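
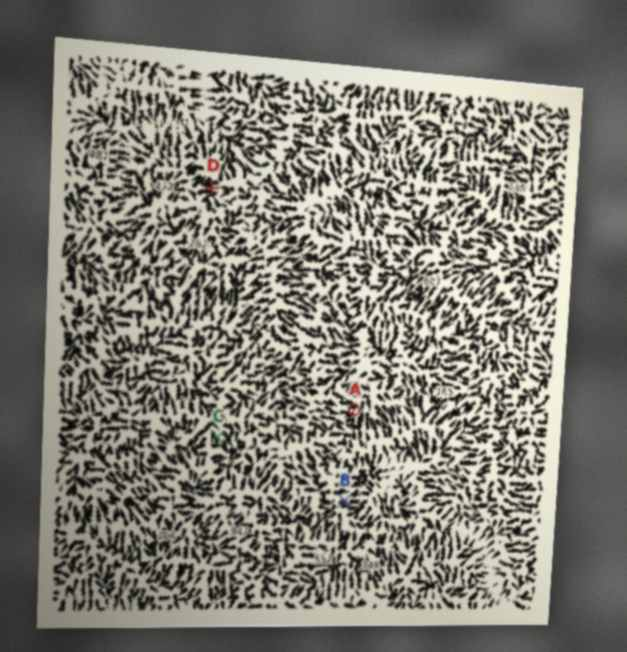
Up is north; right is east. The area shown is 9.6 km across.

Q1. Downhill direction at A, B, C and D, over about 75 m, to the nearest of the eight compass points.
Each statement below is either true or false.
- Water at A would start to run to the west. true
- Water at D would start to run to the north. false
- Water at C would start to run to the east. false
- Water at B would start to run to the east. true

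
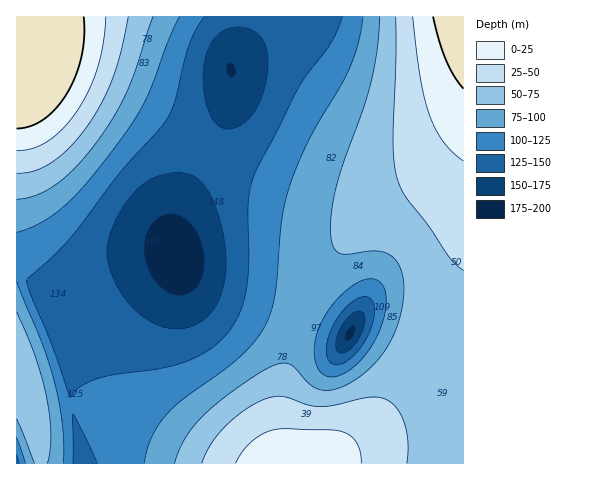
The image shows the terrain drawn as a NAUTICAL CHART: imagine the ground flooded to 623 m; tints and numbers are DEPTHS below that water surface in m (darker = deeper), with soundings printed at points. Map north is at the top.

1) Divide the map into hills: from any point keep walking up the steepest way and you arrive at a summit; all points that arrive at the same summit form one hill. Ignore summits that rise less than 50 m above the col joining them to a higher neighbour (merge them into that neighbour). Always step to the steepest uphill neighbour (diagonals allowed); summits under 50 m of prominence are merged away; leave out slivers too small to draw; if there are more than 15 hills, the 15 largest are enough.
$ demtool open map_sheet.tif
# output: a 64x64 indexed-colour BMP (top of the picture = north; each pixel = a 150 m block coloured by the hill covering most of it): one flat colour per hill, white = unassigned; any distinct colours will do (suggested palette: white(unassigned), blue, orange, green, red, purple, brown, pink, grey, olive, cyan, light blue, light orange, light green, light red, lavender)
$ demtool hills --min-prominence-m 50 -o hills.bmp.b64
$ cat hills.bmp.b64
<image width="64" height="64" href="data:image/bmp;base64,Qk12CAAAAAAAAHYAAAAoAAAAQAAAAEAAAAABAAQAAAAAAAAIAAATCwAAEwsAABAAAAAAAAAA////ALR3HwAOf/8ALKAsACgn1gC9Z5QAS1aMAMJ34wB/f38AIr28AM++FwDox64AeLv/AIrfmACWmP8A1bDFADMzMzMxERERERERERERERERERERERERERERERERERERMzMzMzEREREREREREREREREREREREREREREREREREREzMzMzMRERERERERERERERERERERERERERERERERERETMzMzMxERERERERERERERERERERERERERERERERERERMzMzMzEREREREREREREREREREREREREREREREREREREzMzMzERERERERERERERERERERERERERERERERERERETMzMzMRERERERERERERERERERERERERERERERERERERMzMzMxEREREREREREREREREREREREREREREREREREREzMzMzERERERERERERERERERERERERERERERERERERETMzMzMRERERERERERERERERERERERERERERERERERERMzMzMxEREREREREREREREREREREREREREREREREREREzMzMzERERERERERERERERERERERERERERERERERERETMzMzMRERERERERERERERERERERERERERERERERERERMzMzMxEREREREREREREREREREREREREREREREREREREzMzMzERERERERERERERERERERERERERERERERERERETMzMzMRERERERERERERERERERERERERERERERERERERMzMzMxEREREREREREREREREREREREREREREREREREREzMzMzMRERERERERERERERERERERERERERERERERERETMzMzMxERERERERERERERERERERERERERERERERERERMzMzMzMREREREREREREREREREREREREREREREREREREzMzMzMxERERERERERERERERERERERERERERERERERETMzMzMzMRERERERERERERERERERERERERERERERERERMzMzMzMzEREREREREREREREREREREREREREREREREREzMzMzMzMzERERERERERERERERERERERERERERERERETMzMzMzMzMxERERERERERERERERERERERERERERERERMzIiIiMzMzMxEREREREREREREREREREREREREREREREzIiIiIiMzMzMRERERERERERERERERERERERERERERETIiIiIiIiMzMzMRERERERERERERERERERERERERERERIiIiIiIiIiIjMzMREREREREREREREREREREREREREREiIiIiIiIiIiIiIzERERERERERERERERERERERERERESIiIiIiIiIiIiIiIRERERERERERERERERERERERERERIiIiIiIiIiIiIiIhEREREREREREREREREREREREREREiIiIiIiIiIiIiIiERERERERERERERERERERERERERESIiIiIiIiIiIiIiIRERERERERERERERERERERERERERIiIiIiIiIiIiIiIhEREREREREREREREREREREREREREiIiIiIiIiIiIiIiERERERERERERERERERERERERERESIiIiIiIiIiIiIiIRERERERERERERERERERERERERERIiIiIiIiIiIiIiIiEREREREREREREREREREREREREREiIiIiIiIiIiIiIiIRERERERERERERERERERERERERESIiIiIiIiIiIiIiIiERERERERERERERERERERERERERIiIiIiIiIiIiIiIiIREREREREREREREREREREREREREiIiIiIiIiIiIiIiIiERERERERERERERERERERERERESIiIiIiIiIiIiIiIiIRERERERERERERERERERERERERIiIiIiIiIiIiIiIiIiEREREREREREREREREREREREREiIiIiIiIiIiIiIiIiIRERERERERERERERERERERERESIiIiIiIiIiIiIiIiIiERERERERERERERERERERERERIiIiIiIiIiIiIiIiIiIhEREREREREREREREREREREREiIiIiIiIiIiIiIiIiIiERERERERERERERERERERERESIiIiIiIiIiIiIiIiIiIhERERERERERERERERERERERIiIiIiIiIiIiIiIiIiIiEREREREREREREREREREREREiIiIiIiIiIiIiIiIiIiIRERERERERERERERERERERESIiIiIiIiIiIiIiIiIiIiERERERERERERERERERERERIiIiIiIiIiIiIiIiIiIiIREREREREREREREREREREREiIiIiIiIiIiIiIiIiIiIhERERERERERERERERERERESIiIiIiIiIiIiIiIiIiIiERERERERERERERERERERERIiIiIiIiIiIiIiIiIiIiIREREREREREREREREREREREiIiIiIiIiIiIiIiIiIiIhERERERERERERERERERERESIiIiIiIiIiIiIiIiIiIiERERERERERERERERERERERIiIiIiIiIiIiIiIiIiIiIhEREREREREREREREREREREiIiIiIiIiIiIiIiIiIiIiIRERERERERERERERERERESIiIiIiIiIiIiIiIiIiIiIiIRERERERERERERERERERIiIiIiIiIiIiIiIiIiIiIiIiEREREREREREREREREREiIiIiIiIiIiIiIiIiIiIiIiIhERERERERERERERERESIiIiIiIiIiIiIiIiIiIiIiIiIRERERERERERERERER"/>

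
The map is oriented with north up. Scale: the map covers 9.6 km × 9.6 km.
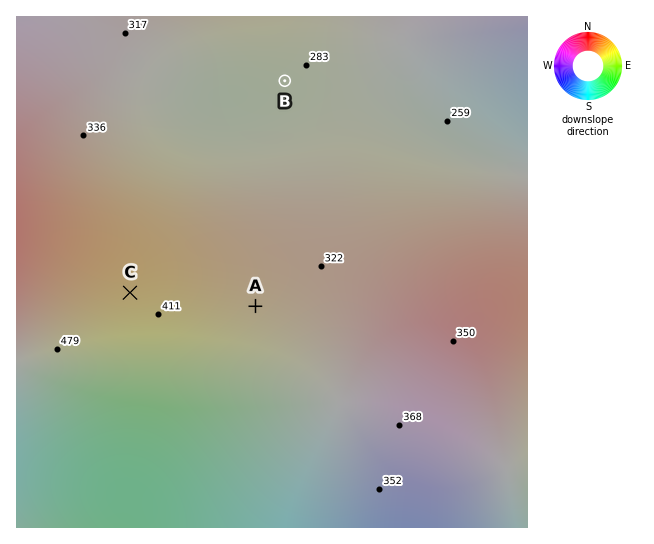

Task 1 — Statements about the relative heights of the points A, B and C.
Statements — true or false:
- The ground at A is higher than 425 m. false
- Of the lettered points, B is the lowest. true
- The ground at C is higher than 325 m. true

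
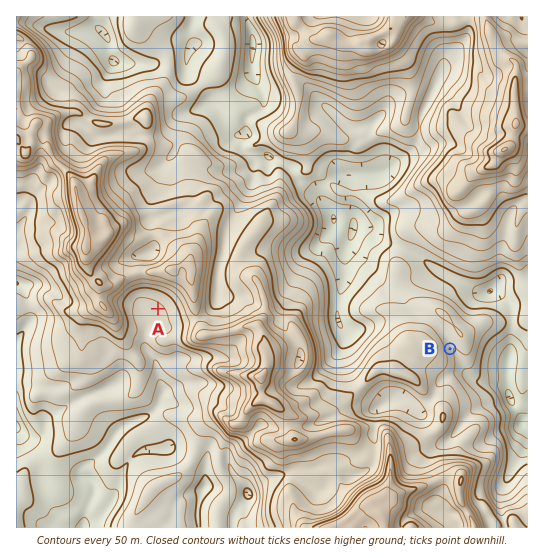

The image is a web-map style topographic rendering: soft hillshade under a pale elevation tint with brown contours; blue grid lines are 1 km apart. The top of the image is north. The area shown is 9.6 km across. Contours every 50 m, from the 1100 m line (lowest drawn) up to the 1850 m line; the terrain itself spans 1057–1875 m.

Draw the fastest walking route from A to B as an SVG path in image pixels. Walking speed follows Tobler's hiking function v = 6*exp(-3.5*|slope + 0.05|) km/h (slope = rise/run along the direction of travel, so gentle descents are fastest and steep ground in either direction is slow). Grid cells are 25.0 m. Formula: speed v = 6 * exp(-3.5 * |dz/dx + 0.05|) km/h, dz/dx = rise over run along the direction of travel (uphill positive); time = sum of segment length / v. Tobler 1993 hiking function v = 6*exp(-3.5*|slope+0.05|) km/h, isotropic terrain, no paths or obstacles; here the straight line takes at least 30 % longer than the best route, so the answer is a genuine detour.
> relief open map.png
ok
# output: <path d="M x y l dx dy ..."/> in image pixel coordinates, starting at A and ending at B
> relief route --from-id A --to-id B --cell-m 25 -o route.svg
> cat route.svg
<path d="M158 309l16 0 8 4 3 2 10 6 7 0 11 5 18 0 30-15 4 0 4 3 1 3 0 5 1 3 4 4 8 4 23 22 3 2 1 2 0 18 1 2 3 2 9 0 8 4 19 0 5-3 6-5 8-16 30-31 8-4 19 0 8 4 13 13 3 6"/>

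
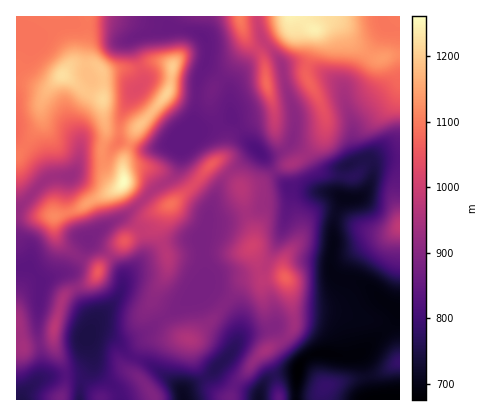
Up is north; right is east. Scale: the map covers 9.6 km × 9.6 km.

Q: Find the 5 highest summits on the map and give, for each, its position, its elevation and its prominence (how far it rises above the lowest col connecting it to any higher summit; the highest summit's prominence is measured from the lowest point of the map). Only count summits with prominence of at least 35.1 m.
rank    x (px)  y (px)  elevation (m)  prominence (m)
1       124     182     1262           587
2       62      76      1225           100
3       166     94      1207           88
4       170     204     1089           125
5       266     84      1078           69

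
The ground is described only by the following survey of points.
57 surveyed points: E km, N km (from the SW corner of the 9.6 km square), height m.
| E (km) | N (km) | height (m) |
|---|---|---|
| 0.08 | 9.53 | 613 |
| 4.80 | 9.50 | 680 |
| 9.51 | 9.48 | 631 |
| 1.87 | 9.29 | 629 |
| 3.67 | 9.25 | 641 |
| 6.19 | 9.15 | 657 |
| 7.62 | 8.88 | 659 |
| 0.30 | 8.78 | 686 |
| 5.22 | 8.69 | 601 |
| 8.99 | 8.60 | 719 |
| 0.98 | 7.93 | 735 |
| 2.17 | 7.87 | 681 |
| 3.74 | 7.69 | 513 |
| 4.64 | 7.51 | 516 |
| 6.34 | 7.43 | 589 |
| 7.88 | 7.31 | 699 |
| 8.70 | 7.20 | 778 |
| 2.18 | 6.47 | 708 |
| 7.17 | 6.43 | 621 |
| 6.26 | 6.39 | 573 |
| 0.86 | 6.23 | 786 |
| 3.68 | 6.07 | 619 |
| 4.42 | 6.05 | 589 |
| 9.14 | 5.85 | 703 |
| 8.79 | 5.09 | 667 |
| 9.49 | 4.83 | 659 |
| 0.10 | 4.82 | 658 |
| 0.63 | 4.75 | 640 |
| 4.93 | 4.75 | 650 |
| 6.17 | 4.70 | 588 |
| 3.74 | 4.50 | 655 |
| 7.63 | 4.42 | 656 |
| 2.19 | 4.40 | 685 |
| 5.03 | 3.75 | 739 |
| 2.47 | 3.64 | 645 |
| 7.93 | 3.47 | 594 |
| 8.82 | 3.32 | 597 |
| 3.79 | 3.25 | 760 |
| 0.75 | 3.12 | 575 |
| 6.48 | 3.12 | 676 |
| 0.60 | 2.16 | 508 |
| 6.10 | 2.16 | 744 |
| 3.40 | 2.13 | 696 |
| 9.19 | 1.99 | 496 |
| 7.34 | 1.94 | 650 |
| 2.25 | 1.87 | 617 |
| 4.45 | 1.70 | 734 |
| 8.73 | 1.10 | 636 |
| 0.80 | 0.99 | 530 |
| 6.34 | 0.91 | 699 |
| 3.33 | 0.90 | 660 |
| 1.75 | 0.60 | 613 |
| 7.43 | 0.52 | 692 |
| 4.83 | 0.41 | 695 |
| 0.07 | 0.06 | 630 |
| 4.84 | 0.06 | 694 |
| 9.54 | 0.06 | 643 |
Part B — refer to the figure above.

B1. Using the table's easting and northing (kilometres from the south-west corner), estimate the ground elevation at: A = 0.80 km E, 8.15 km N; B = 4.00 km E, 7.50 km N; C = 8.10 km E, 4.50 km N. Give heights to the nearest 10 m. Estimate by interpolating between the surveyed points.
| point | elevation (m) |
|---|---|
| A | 740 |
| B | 510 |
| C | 660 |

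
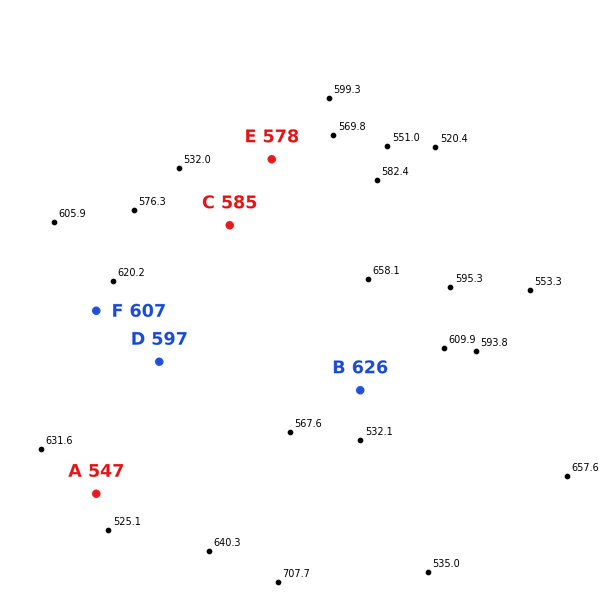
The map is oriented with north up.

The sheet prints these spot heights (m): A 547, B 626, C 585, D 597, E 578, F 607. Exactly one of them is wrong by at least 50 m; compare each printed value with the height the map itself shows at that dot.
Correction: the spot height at B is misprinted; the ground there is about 563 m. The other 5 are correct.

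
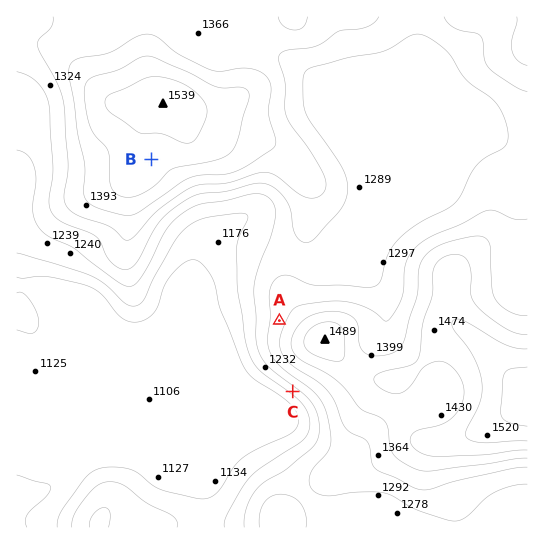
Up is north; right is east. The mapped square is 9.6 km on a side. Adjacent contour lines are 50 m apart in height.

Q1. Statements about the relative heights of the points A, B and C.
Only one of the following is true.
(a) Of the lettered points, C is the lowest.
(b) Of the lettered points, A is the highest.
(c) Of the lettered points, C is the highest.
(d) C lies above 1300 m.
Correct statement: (a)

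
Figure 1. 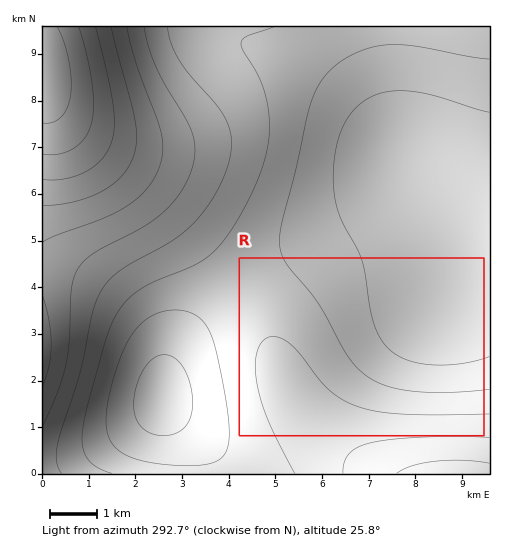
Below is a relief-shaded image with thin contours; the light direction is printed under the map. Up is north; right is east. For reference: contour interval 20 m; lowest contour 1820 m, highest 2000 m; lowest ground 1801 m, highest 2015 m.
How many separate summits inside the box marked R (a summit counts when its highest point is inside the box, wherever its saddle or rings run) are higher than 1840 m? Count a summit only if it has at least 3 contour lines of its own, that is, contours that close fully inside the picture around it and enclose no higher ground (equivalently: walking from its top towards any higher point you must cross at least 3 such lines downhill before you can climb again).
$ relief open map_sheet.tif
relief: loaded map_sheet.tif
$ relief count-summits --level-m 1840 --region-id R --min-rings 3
0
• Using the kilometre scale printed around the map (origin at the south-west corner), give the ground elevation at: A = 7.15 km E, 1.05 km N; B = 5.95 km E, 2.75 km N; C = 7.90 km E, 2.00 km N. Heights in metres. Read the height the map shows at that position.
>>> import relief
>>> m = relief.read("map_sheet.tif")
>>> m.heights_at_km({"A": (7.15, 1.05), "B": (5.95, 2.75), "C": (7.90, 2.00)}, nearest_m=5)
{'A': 1870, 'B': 1850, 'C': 1830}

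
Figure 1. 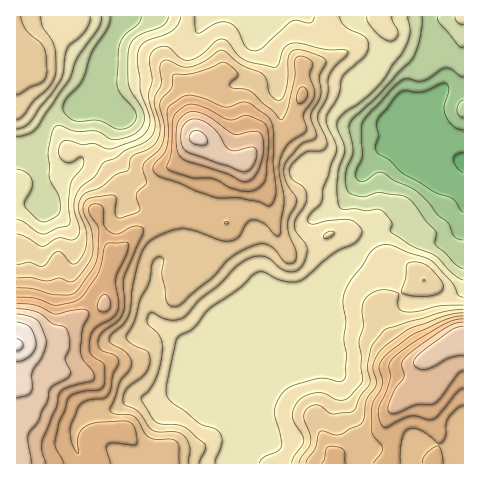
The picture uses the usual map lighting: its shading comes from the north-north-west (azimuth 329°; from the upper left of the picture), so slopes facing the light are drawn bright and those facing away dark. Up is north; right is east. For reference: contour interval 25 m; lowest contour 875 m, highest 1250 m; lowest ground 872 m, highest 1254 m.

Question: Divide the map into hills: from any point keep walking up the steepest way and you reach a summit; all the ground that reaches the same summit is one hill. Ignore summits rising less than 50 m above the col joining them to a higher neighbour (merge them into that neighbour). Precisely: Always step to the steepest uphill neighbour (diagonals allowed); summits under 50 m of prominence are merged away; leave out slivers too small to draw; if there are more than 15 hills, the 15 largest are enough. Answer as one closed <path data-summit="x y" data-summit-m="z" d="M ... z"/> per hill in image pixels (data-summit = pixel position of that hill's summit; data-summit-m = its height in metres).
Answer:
<path data-summit="17 346" data-summit-m="1254" d="M102 74l-6 13-14 18-26 9-8 9-5 11-7 6-11 4-9 1 0 318 208 1 7-16 3-17 12-26 1-6-2-3 0-10 14-32 71-73-30 11-15 0-27 11-5-2-22-25-21-16-10-5-29 1 6-8-6-27-7-5-26-6-10-6 2-28-14-18-4-13 7-25 0-8-10-7-4-7-4-10z"/><path data-summit="197 138" data-summit-m="1205" d="M286 16l-162 0-17 31-6 34 0 7 5 13 13 11 0 8-7 25 4 13 14 18-2 28 10 6 26 6 7 5 6 27-6 8 29-1 10 5 21 16 21 23 6 4 27-11 15 0 25-9 8-5 17-16-18 5-18-25-3-18 5-7 14-4 9-5 7-7 13-20-1-2-8 7-7 3-16 0-7-3-17-14 0-14-20-20-5-39 0-24-6-18-11-15z"/><path data-summit="461 336" data-summit-m="1194" d="M463 219l-8 17-15 6-23-1-19-10-12 0-8 3-119 120-14 32 0 10 2 4-13 31-9 33 239-1z"/><path data-summit="29 68" data-summit-m="1069" d="M123 16l-107 1 1 127 8 0 11-4 7-6 5-11 8-9 21-7 11-9 12-18 5-12 2-21 13-21z"/>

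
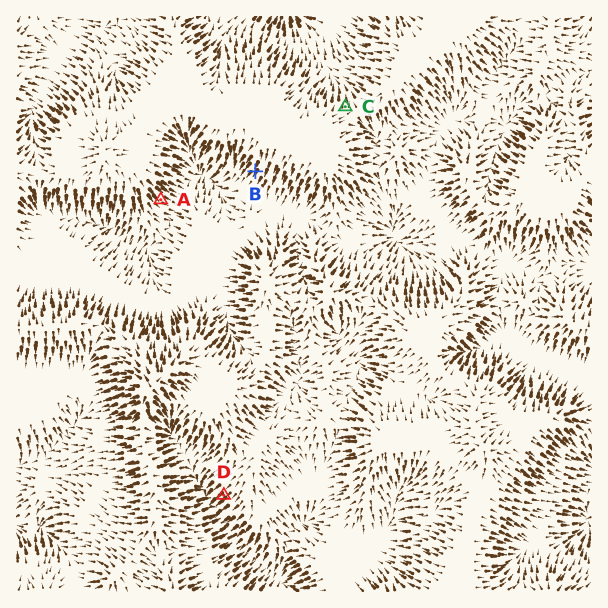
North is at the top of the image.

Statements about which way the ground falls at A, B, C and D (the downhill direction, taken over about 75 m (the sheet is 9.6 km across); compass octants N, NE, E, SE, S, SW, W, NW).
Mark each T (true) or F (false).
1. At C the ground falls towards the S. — F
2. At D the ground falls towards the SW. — T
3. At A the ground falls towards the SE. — T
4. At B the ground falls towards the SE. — F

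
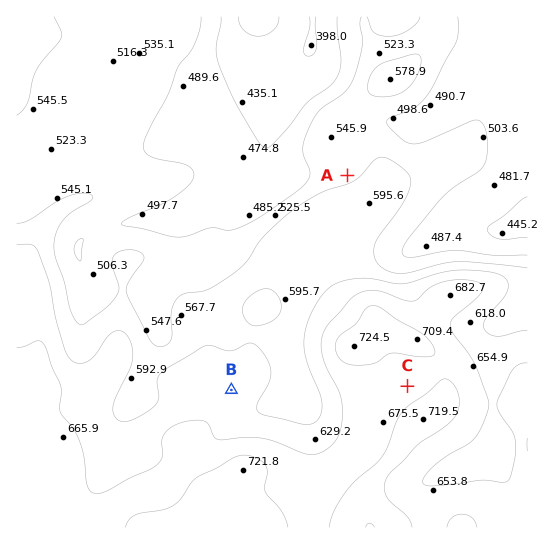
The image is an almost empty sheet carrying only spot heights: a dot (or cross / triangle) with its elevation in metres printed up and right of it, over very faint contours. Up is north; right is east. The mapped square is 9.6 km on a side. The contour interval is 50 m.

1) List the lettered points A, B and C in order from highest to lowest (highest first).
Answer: ["C", "B", "A"]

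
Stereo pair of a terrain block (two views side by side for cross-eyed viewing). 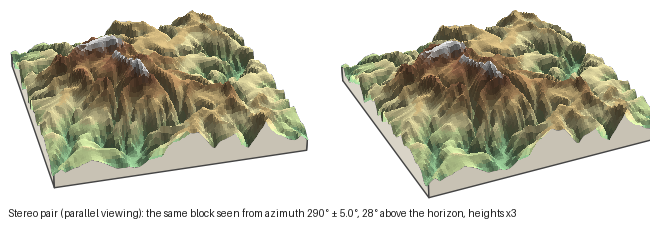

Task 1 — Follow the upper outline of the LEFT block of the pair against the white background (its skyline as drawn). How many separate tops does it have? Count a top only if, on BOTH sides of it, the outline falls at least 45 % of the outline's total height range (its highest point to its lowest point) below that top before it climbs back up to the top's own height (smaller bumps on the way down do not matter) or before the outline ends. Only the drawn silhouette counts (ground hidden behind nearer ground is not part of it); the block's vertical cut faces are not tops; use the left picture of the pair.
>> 0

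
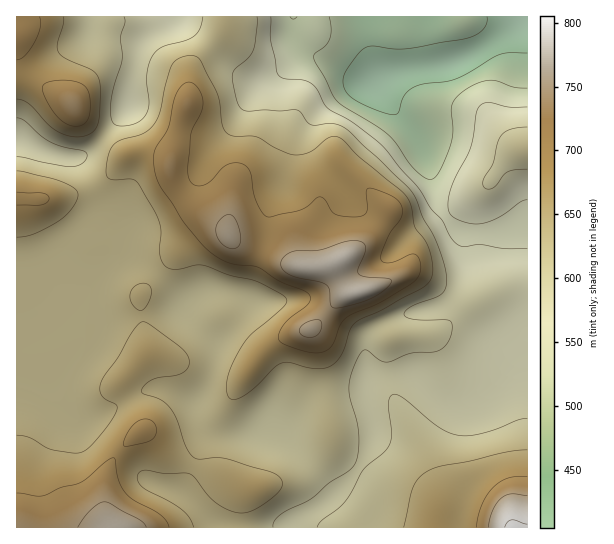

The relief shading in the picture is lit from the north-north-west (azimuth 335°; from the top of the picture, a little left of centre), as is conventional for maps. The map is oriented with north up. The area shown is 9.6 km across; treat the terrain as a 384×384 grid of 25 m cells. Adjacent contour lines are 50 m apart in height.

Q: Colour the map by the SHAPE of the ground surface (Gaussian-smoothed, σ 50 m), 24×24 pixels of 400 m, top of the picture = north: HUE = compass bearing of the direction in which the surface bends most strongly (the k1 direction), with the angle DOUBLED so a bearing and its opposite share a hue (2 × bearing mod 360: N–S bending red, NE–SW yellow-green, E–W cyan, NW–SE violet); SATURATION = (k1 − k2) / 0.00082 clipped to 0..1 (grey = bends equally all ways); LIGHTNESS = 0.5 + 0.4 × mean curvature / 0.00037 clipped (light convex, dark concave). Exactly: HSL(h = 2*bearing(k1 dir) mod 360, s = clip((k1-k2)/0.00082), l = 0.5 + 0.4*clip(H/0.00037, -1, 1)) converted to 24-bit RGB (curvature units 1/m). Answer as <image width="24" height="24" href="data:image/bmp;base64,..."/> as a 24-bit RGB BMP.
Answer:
<image width="24" height="24" href="data:image/bmp;base64,Qk32BgAAAAAAADYAAAAoAAAAGAAAABgAAAABABgAAAAAAMAGAAATCwAAEwsAAAAAAAAAAAAAiY6iZ16XenCemYmiksKnpMrdtaXcqkTNiDt/eVZIsJA4lIkpLEwqRYFQY5mUnH2Jgm2BWmR3kpR5sKd+UlKEFz2E3OHElqbHkm5qdmaAZY2OpnV2reB/Omo2YiYcayUphlhxgX6aoZK327TZanbDT62qP3dXWX9ekneGYGaEfJiApaWMh2uUH2l5edR+wIeUfYdpZ5CLZYqXlVqq8rZzMBcdcFA4WJxyaJWjhKWsgr7AmKLCtn3NrlC/pF54QIhnZ4uMbXOSf5iIk5aFj3qhV4CkN6dFoqBSjJKAY4JuaHNbQ2Ft74ORwj+lbLmNYLywWIiba6hveY5cc11IgFBHgUlzvpKIbK+VQneCdWh5hpdtdKiBaZahb3GihH+gk4l+kIZ0fGpqd3FoQmxfTZGZ6sThwdXaVXSjbE58oYlKZXJEc3NfeWtsYVx/ucKciq+LPTx1fGF2gLl6a5hpa2pVX29MbXlTmpVkhn5wgHN1gHN+gGFtL3szSMM0zJJ7k0J4WUt1v22Fr6FURXBeeW5tXYJ9qcOAm3hoWTx7dqaFhKt7fF1ieWtlcnxrY3xhfpFggX96f3x8cnWCbGCgwo+mXpo9dG8wjGFIS3dqYEaf7qGhOoljUHl1c4Reor5MaIRQS0l3hqx2hWdjhGRqe4Z3d4F8dIF4eYRygH9/f3+AeICAWoSAgWqfz4eldHGdjKmucZOsJlKC4qK95Ze0KzJMh2QxodkmMZRTPD9qoqhKamhRhYxmco1wdoGCfIGAen56f4B/f3+Af3+Ac399VHh2rKGEnK+7gY+snV6TPlJsRJZ675vO7Sj+v6HTwurBM5eoICSAy6OwZXSvfK2hb5OCbH16eH17fHx9f4B/foB/f3+AfHyAZnR6fqNVi6tXblVdjVh2iHGUO5dwO4yJh3bo7tf09a68aicVAzAFIrERS2S3rnG1rmuTgnpsZ35qdH14gICAf4CAfn9/enuAcWWIsqKFlqJmVWNhY4BylpZ3h3dcSE4jITADOToA/x8w/8z24Kf5FYoGDTECHV0QVqaOs4u2hHqbaHqDgIB/f39/gH9+e39/ZIOHfaZ8vWCFildUXGlFZTweZUkYZR0310ZRPOySEt9JG+QlrJ7/8sz/3M/8Pvn0Goakd3GYrIqzhnKwfYNueH93gH59gIB9dYF6bH1nl1WGvomgkiuNvkx3oObWLqf/xuDytMHqtJTq7LXVGZMPBi0W/NHPiKvRIxlxYX1hd4Voi3pvfZFOUoBNa4FxgIKBfYGAb3Z/YFt/p0tdgjix0u3ouNrIJUp9c6lYdZVTP3VVxZZ79JnRH0qSK/8U0FOhQhdRhoRdeX9gen1irYGbf6ldOotmaX50goB5dGp4Zjtkqp1mgdLPk7yXwb6VM0GHcaeprGt+aX5WYXpDfTo367mwZf+cPwZXlyxumI1QY4pGXXphlJzc3NrxdWDldFimgYJwaU93kj6IeOmCT6KooH50x6t5TGhyR1ZfnmRZopWEeFh4Z7uj0vni16jnGAAzx3m1yY+1tLuNRWlpj77HrV12ozCi0znPzF92NUhmaIjJteiXMFBeb5Rtyq2ceGSWQlR/e6mlqFh2dMSlsPXWd89bZRlHIgc4pYGTuZWr2I2hkUaCeEoXQx4FMCYDCzIK1p7krJzuVrba5sOsOGN7R6qHr46Lpm+nXmqbRnedzI7MvfPKZJ5hqmFRQRE/LyxRXoVan3dluHKHwaXSUB4xqyNG2r2OI/95AJZlazuv3Ty/8J5reZRSNZleT4iMqnqQmnWUNYR8ed+h3928eVuloy5yaxldXHhzTmtpi55thbicnre8JSZYirHF3e7h2/DYCiAsFB8aTios+dTHuNOhVbOWJV1iloFqnmqZwLFvAO4qk4s+biJAfBtTqF6ke46pTWSvlcKjdciWcZOZN5fkhO7rz+Xa7rPBOBtvJDBmMYKMxuaj7ObSmVeqRjljQ3dAVH5s19q3v69ZJRgTSjYuTm1+gLeyfaHASnTNxLPOsJl/VmpSR8RXN6NWcp1PzURey0GvIEuIU4KqjdWG4bFyaSY/lGNGQ5dUPKp3qLE5oxoYelBhSmFaV246XIElU24cHz4UZIEuxHVchWd6v8eLNoE2PHM3aUpTvI10N1V0LbaDY7aU7keNxEyNp7yfa8mTNUd3izlWsZ1+aWufdE6piYKrf42rrmihgIdCGnAWQZ8vbJJ2wJCSwJ29R4CkQUp3t52KZW+nS6FqKkgtZTQ+3cGmt7aku8GSGB9kg22fucCjWFqYWVidiYiehISedlyryprSrcXTQbeqSWxZ"/>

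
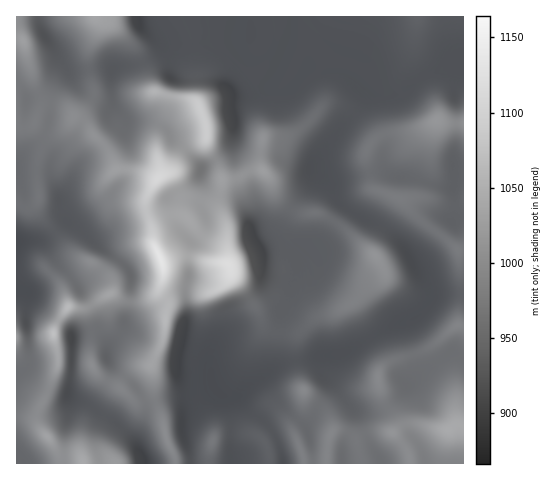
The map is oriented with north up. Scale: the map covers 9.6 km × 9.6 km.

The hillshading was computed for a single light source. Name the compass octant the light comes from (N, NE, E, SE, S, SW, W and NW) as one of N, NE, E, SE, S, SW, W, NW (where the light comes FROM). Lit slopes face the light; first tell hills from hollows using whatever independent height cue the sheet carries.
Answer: W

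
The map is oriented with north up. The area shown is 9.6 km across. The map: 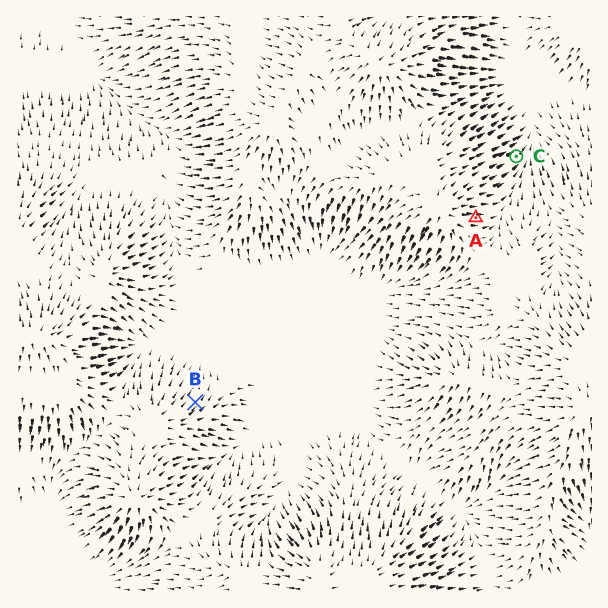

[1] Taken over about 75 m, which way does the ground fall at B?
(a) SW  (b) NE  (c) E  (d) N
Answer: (b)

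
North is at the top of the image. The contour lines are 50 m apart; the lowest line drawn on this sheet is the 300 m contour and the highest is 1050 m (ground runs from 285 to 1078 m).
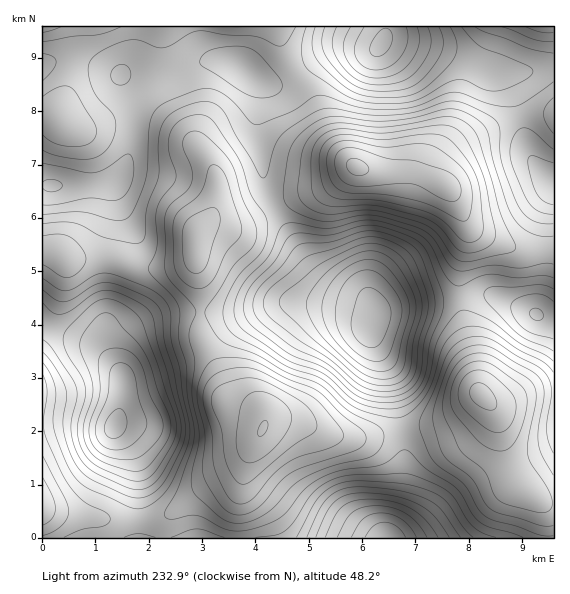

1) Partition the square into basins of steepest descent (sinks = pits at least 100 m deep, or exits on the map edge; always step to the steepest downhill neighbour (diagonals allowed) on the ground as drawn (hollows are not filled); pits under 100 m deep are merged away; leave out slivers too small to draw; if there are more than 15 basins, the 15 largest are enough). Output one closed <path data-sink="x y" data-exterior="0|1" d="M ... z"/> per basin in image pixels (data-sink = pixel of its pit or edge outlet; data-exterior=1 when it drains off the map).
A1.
<path data-sink="356 167" data-exterior="0" d="M395 39l-10 0-6 8-7 3-28-1-15 4-38 26-10 4-13 0-15-6 4 4 4 12-4 24 0 22 5 22 1 19 4 15 10 18 33 52 25 22 29 12 7 8 4 10 10-8 22-6 68-8 17 0 55 24 6 0 1-136-15-14-12-18-8-38-10-30-8-8-12-1-37-20-20-7z"/><path data-sink="263 429" data-exterior="0" d="M297 302l-18 1-42 10-72 1-26 9-14 12-6 18 3 47-7 28 16 20 6 15 2 75 248-1 15-46 3-44-14-70-20-41-1-8 3-7-8-7-13-5z"/><path data-sink="481 395" data-exterior="0" d="M492 295l-17 0-68 8-22 6-11 8-4 14 21 46 14 70-3 44-13 38-1 9 166-1 0-217-7-1z"/><path data-sink="196 241" data-exterior="0" d="M219 61l-16 1-27 15-13 4-19 0-19-6-4 1 12 24 1 31-8 33-13 20 1 29-9 43 1 64-3 9 2 16 15 29-1-21 6-18 14-12 26-9 72-1 42-10 18-1 55 7 13 5 7 7 2-2-3-12-7-8-29-12-25-22-29-45-16-33-4-34-4-14 0-22 4-18-2-12-2-6-16-14z"/><path data-sink="43 27" data-exterior="1" d="M385 26l-342 0-1 158 5 2 60-1 11-6 8-15 8-33-1-31-12-25 23 6 19 0 13-4 27-15 16-1 17 4 24 16 8 2 13 0 10-4 38-26 15-4 28 1 7-3 6-10z"/><path data-sink="43 504" data-exterior="1" d="M44 325l-2 0 0 212 95 1 0-75-6-15-16-20 7-28-1-25-11-15-18-17-25-8z"/><path data-sink="548 27" data-exterior="1" d="M553 26l-166 0-4 14 12-1 37 8 20 7 37 20 32-1 33-6z"/>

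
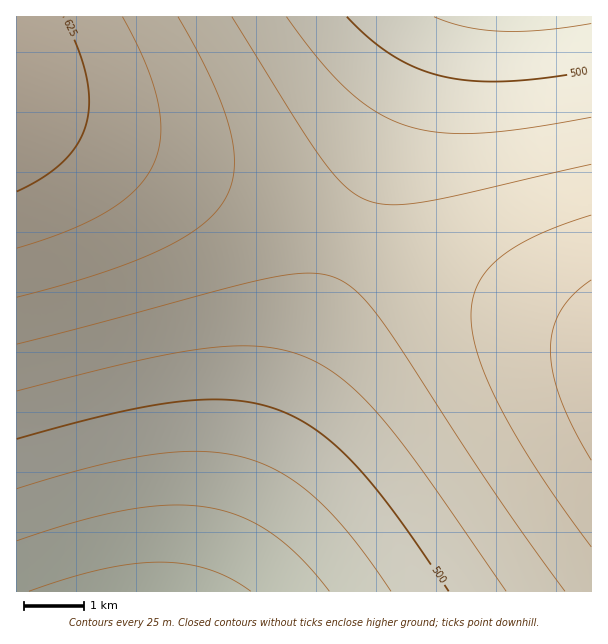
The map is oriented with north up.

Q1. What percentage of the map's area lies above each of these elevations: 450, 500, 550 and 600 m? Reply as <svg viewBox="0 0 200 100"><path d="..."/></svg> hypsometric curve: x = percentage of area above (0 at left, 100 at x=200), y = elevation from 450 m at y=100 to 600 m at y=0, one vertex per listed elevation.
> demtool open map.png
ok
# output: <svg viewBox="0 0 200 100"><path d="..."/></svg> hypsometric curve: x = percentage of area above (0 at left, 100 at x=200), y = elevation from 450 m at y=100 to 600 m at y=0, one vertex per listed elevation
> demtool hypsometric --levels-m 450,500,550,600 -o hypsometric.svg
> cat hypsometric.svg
<svg viewBox="0 0 200 100"><path d="M187 100l-34-33-63-34-71-33"/></svg>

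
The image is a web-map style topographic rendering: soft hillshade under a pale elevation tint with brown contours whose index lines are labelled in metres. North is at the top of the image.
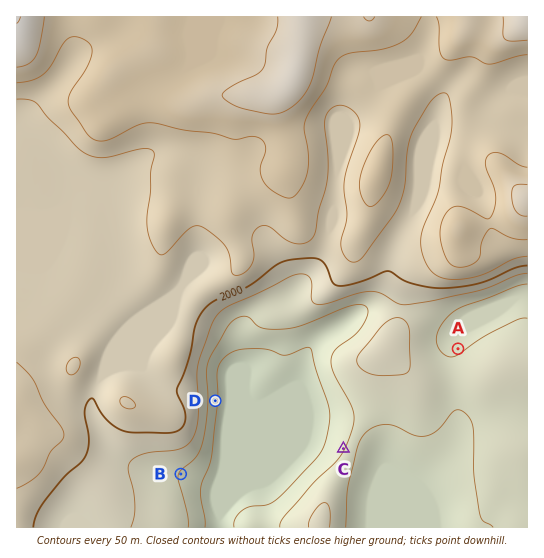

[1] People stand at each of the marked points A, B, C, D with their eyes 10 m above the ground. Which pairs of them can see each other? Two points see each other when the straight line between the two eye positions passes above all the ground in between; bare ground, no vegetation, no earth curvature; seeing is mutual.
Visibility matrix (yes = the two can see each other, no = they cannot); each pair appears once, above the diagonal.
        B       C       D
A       no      no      no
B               yes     no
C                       yes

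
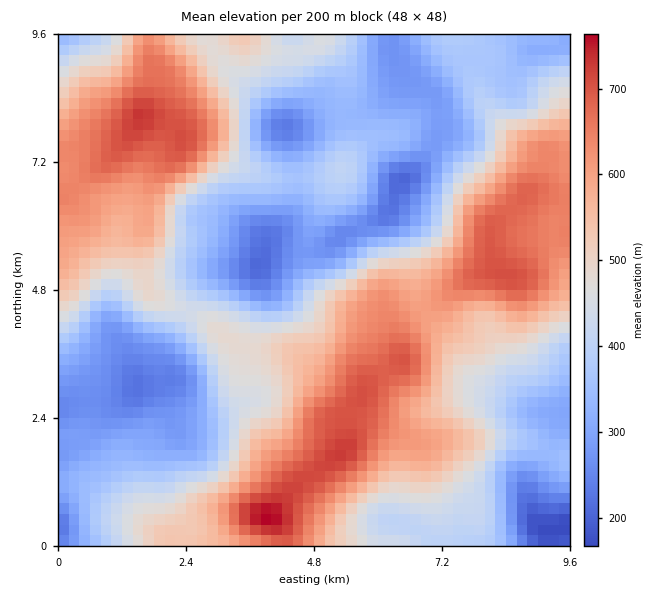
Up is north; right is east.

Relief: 160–770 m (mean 460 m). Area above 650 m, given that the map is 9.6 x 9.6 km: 12.7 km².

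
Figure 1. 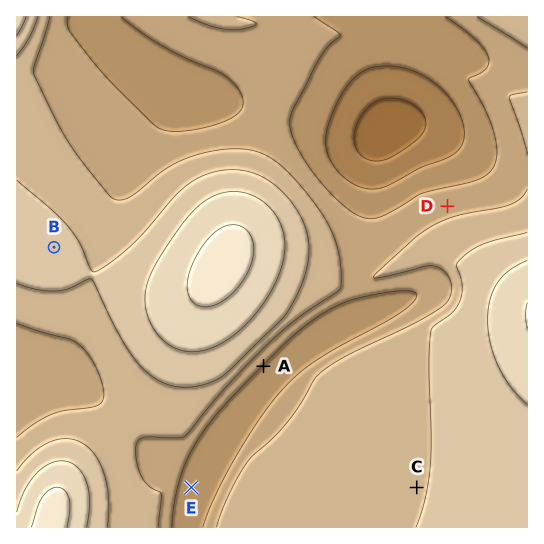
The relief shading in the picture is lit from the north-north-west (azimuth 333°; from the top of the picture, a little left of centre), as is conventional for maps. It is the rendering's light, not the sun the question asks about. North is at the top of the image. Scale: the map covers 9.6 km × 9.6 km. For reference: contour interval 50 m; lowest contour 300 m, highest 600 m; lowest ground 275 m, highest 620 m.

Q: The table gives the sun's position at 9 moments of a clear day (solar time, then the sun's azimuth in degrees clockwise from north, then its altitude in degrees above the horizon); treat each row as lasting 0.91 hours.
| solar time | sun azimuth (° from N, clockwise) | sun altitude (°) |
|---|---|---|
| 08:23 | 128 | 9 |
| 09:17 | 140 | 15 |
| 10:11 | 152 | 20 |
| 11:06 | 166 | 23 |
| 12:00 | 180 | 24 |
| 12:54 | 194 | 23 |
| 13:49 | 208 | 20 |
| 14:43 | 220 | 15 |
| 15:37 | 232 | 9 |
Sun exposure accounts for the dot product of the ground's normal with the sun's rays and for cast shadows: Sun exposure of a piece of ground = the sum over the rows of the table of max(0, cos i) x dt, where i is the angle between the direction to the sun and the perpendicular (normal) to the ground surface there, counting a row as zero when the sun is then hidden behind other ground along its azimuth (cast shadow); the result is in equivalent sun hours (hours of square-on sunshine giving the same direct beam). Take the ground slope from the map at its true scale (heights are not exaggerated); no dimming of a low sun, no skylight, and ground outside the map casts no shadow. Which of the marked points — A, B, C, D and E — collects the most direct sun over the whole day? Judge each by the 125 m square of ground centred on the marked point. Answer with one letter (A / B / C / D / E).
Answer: A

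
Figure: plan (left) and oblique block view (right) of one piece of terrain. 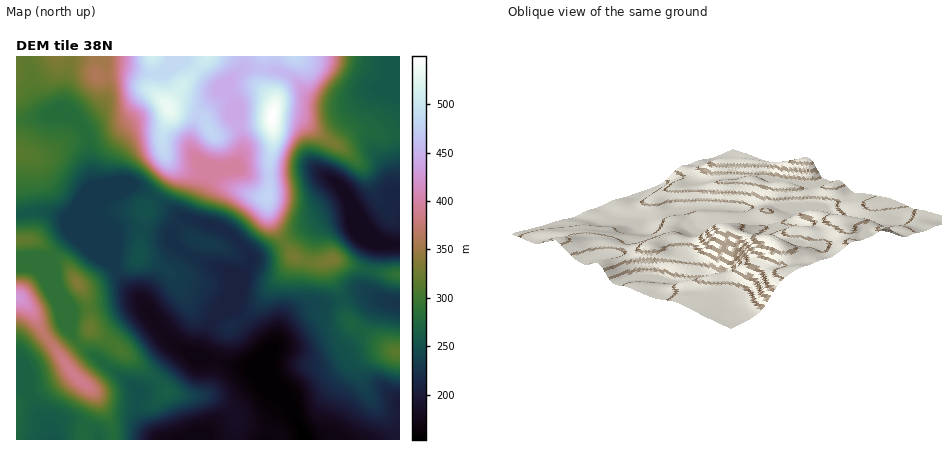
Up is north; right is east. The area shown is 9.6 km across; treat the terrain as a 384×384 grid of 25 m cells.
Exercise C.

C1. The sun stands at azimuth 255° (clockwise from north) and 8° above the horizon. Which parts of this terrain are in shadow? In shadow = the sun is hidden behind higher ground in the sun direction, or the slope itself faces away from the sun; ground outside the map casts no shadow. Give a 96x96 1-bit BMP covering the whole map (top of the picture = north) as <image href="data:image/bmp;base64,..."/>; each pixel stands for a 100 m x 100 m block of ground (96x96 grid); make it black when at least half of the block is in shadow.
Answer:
<image width="96" height="96" href="data:image/bmp;base64,Qk2+BAAAAAAAAD4AAAAoAAAAYAAAAGAAAAABAAEAAAAAAIAEAAATCwAAEwsAAAIAAAAAAAAA////AAAAAAAAAAAAAAAAAAAAAAAAAAAAAAAAAAAAAAAAAAAAAAAAAAAAAAAAAAAAAAAAAAAAAAAAAAAAAAAAAAAAAAAAAAAAAAAAAAAAAAAAAAAAAAAAAAAAAAAAAAAAAAAAAAAAAAAAAAAAAAAAAAAAAAAAAAGAAAAAAAAAAAAAAAPgAAAAAAAAAAAAAAfgAAAAAAAAAAAAAAfwAAAAAAAAAAAAAA/4AAAAAAAAAAAAAB/wAAAAAAAAAAAAAD/wAAAAAAAAAAAAAH/gAAAAAAAAAAAAAP+AAAAAAAAAAAAAAf8AAAAAAAAAAAAAA/wAAAAAAAAAAAAAB/gA+AAAAAAAAAAAD/AB+AAAAAAAAAAAH+AD/AAAAAAAAAAAH4AH/AAAAAAAAAAAPwAP+AAAAAAAAAAAfgAP8AAAAAAAAAAA/AAf8AAAAAAAAAAA/AA/4AAAAAAAAAAB+AB/gAAAAAAAAAAB+AD/AAAAAAAAAAAD+AH+AAAAAAAAAAAD+AH8AAAAAAAAAAAH+AP4AAAAAAAAAAAP+AP4AAAAAAAAAAAP8APwAAAAAAAAAAAf8APwAAAAAAAAAAA/8AfgAAAAAAAAAAA/8AfAAAAAAAAAAAA/4A/AAAAAAAAAAAA/wB+AAAAAAAAAAAAfAH8AAAAAAAAAAAAAAPwAAAAAAAAAAAAAAPwAAAAAAAAAAAAAAfgAAAAAAAAAAAAAAfAAAAAAAAAAEAAAA+AAAAAAAAAAfgAAA4AAAAAAAAAAf8AAAAAAAAAAAAAA/+AAAAAAAAAAAAAA/+AAAAAAAAAAAAAA/8AA4AAAAAAAAAAB/wAA4AAAAAAAAAAB/AAAAAAAAAAAAAAB+AAAAAAAAAAAADgB8AAAAAAAAAAAAH4B4AAAAAAAAAAAAH8A4AAAAAAAAAAAAH/AwAAAAAAAAAAAAH/gAAAAAAAAAAAAAH/4AAAAAAAAAAAAAH/+AAAAAAAAAAAAAH//wAAAAAAAAAAAAH//wAAAAAAAAAAAAH//4AAAAAAAAAAAAH//4AAAAAAAAAAAAP//4AAAAAAAAAAAAP//4AAAAAAAAAAAAP//wAAAAAAAAAAAAP//gAAAAAAAAAAAAP//AAAAAAAAAAAAAH/+AAAAAAAAAOAAAH/8AAAAAAAAAeAAAH/4AAAAAAAAAeAAAH/4AAAAAAAAAeAAAH/wAAAAAAAAAIAAAD/wAAAAAAAAAAAAAD/gAAAAAAAAAAAAAD/gAAAAAAAAAAAAAD/wAAAAAAAAAAAAAH/+AAAAAAAAAAAAAH//gAAAAAAAAAAAAH//wAAAAAAAAAAAAD//wAAAAAAAAAAAAD//4AAAAAAAAAAAAD//4AAAAAAAAAAAAD//8AAAAAAAAAAAAD//8AAAAAAAAAAAAD//8AAAAAAAAAAAAD//8AAAAAAAAAAAAB8f8AAAAAAAAAAAAAAf4AAAAAAAAAAAAAAP8AAAAAAAAAAAAAAH+AAAAAAAAAAAAAAH/AAAAAAAAAAAAAAH/gAAAAAAAAAAAAAD/gAAAAAAAAAAAAAD/wA="/>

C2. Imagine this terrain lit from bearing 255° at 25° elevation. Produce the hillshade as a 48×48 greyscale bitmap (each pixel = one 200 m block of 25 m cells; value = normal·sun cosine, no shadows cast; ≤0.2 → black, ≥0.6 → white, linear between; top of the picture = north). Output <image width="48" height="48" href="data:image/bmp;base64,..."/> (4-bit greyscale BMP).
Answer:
<image width="48" height="48" href="data:image/bmp;base64,Qk32BAAAAAAAAHYAAAAoAAAAMAAAADAAAAABAAQAAAAAAIAEAAATCwAAEwsAABAAAAAAAAAAAAAAABEREQAiIiIAMzMzAERERABVVVUAZmZmAHd3dwCIiIgAmZmZAKqqqgC7u7sAzMzMAN3d3QDu7u4A////AIiImZmImXVVaIiIiJmYiIiIeJqZmZmZmYiImZmYmXVWeIiIiZmYh4iIeJqZmaqZmHiImZmaqGZ3iIiIiJmYh3iIiaqZqqqZiHiImaq7l1Z4mIiIiIiId3iIiqqZqqqYd4iJqrzLhUZ5mYiIh3d3d3iImrqqqqqXd4iavN3JUzV4mZh3d2Znd4iImrupmqmHeImrzdymMTaJmYdlZ2Znd4iJm7upmqh3mYms3spjEleZmHVFZ3Z3eIiZq7qqqpiJqomt7qYxNYmYdlRFeId3iIiau6qqqZmau5m+/HMTaamHVERXiIiIiImauqqqqZqrupre6TE3mqlkM0Z4iJmIiIiaqqqqmZq7qqzupSR5qpdCJGeJmZqYh4iaq7u6maq6qc3rYkipiHUyNXiZmqqYd3iau7uqmaqpiN3HI3q4dlMjV4mqmaqYd3iavLqqqZmId8yUFYqoZTM1eJq6mJmYiIiau7qaqYd3d7phJpqoVDNGiau5iIiJmIiau6maqHd3d5cwN5qnUzRnmrupiIiJmZiZqpmZmHd4iGQAWKuXQzVom7qYiIiJmqmZmZmZl3eIiDEDebuFQ0V5q7qYiIiImqqZmZmph3iJmjIWispkNFeJq6mIiIiIm7upmaqYd4mqulVom7dDRXmZmZiIh3iImru6qqqYd4mqqoiImpU0V5qZiIiId4iJmbzcqZmYdmeIiIiImWRGeJqoh3iIiImYib3sqImYUzRWd5mYhkRoiJqYd3iJmZiIis7rh3iHMSRnd4iGVFeIiJqYd3iZmIh4nO7Jdmd1ETaIiIdlRHiIiJmYd3iZiIiKz/2XZmdkI2iZmXdlRoiIiJmZh3iYiImt//tkRndkNYmqqYh2Z4iImZmZh3iIiavf//pBNWdkRom6mIiId4iImZmZh3iau83v/9kwFGZkR5q6iIiIh3iImZmZiIm83d3v/bgwAlZUV6upiIiIh2eIiImZmb3d3czdy6cwAUVVabuYiJmIh2Z4iIiZvf7cu7u6mqgwADRWi8uYiJmId2Z4iZms//2pmZmZmrkgADRovdqHiJmIh2d4mZrO//p3iIiIrNkgADaL3slniIiIh3eJqqvf/8dWeJmZrdkgAVi93JZniIiIh3eJqrzv/6VGiqmIrNowAnvNuWV4iIiIiHeJq7zf/YRHrLl3rOtQA4vKhlaIiIiIiIeJvLvf/YVYzKdnnexhBImXZWeIiIh4iIiKvMvO/Zdou4ZnrexhFHZVZniIiIh4iIibzMvN/bhnmXZovetRJVM1Z4iIiIiIiImru8zN/8hmiGZ5vetRJEIld4iIiIiIiJq7q93e/rdWd2eJvdtiJDE1d4iIiIiIiJu7qt/u25dmZneJvMpyE0I1d3iIiIiIiau6mu/9uYh2VniZu7ljJVMkZ3iIiIiZmau6mt/rmImHVniauphkV3QjVniIiIiZmZq5it7bmImYdneJqYd3iYUyNXiIiIiZmZqpis3cqIiZmHd4mYiJqYZCI2eIiIiamJmpis3tuHiJqXZ4mZmamHZCEleIiA=="/>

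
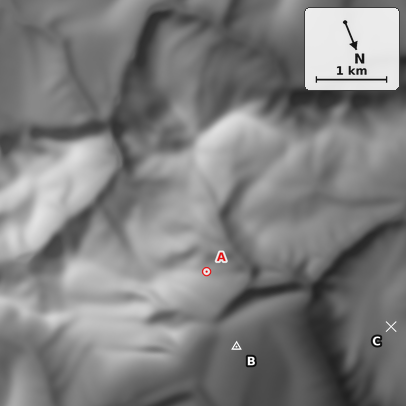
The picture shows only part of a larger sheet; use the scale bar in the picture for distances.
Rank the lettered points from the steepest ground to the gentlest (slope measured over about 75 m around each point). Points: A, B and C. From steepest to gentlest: A B C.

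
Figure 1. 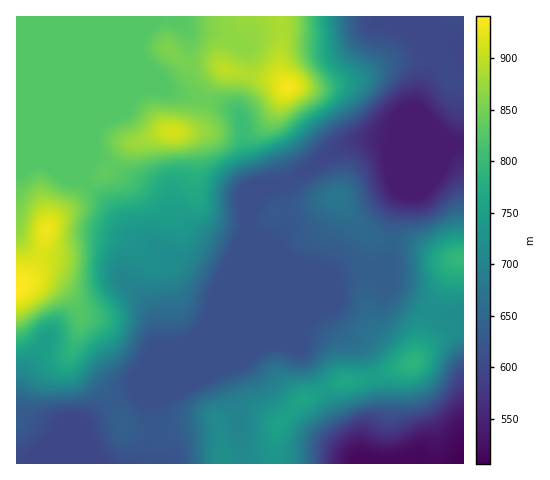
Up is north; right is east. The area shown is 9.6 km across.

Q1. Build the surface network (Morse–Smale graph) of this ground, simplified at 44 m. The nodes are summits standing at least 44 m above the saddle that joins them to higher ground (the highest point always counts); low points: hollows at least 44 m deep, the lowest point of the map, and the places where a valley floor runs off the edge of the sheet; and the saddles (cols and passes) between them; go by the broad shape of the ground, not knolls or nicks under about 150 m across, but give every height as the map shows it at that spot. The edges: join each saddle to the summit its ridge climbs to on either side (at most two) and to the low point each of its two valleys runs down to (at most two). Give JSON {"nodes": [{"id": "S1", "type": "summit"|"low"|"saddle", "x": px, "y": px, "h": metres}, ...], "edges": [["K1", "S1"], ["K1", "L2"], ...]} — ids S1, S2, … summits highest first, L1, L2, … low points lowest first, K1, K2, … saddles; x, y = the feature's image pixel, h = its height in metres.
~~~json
{"nodes": [
{"id": "S1", "type": "summit", "x": 17, "y": 287, "h": 941},
{"id": "S2", "type": "summit", "x": 288, "y": 87, "h": 935},
{"id": "S3", "type": "summit", "x": 173, "y": 132, "h": 914},
{"id": "S4", "type": "summit", "x": 461, "y": 258, "h": 796},
{"id": "S5", "type": "summit", "x": 412, "y": 363, "h": 789},
{"id": "L1", "type": "low", "x": 463, "y": 463, "h": 506},
{"id": "L2", "type": "low", "x": 417, "y": 152, "h": 541},
{"id": "K1", "type": "saddle", "x": 203, "y": 99, "h": 842},
{"id": "K2", "type": "saddle", "x": 428, "y": 309, "h": 722},
{"id": "K3", "type": "saddle", "x": 249, "y": 227, "h": 614},
{"id": "K4", "type": "saddle", "x": 281, "y": 183, "h": 613}],
"edges": [["K1", "S2"], ["K1", "S3"], ["K1", "L2"], ["K2", "S4"], ["K2", "S5"], ["K2", "L1"], ["K2", "L2"], ["K3", "S3"], ["K3", "S4"], ["K3", "L2"], ["K4", "S2"], ["K4", "S4"], ["K4", "L2"]]}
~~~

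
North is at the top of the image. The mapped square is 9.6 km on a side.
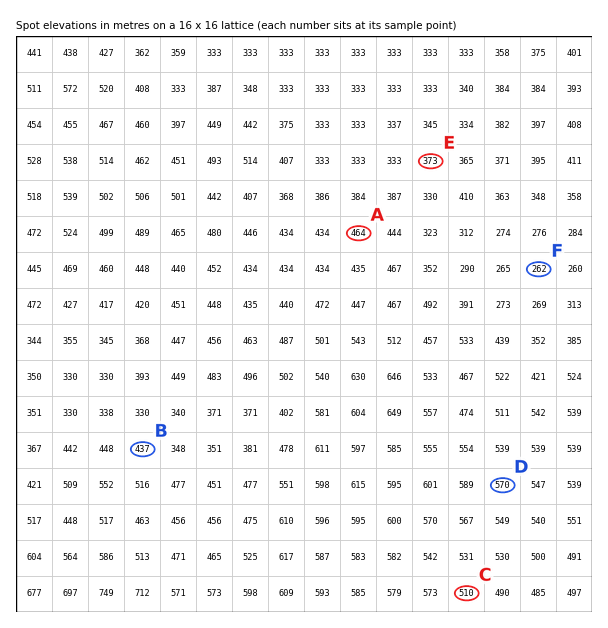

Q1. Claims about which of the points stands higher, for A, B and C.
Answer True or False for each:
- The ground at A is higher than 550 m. False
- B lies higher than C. False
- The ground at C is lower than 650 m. True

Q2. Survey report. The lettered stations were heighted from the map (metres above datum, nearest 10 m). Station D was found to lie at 570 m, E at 370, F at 260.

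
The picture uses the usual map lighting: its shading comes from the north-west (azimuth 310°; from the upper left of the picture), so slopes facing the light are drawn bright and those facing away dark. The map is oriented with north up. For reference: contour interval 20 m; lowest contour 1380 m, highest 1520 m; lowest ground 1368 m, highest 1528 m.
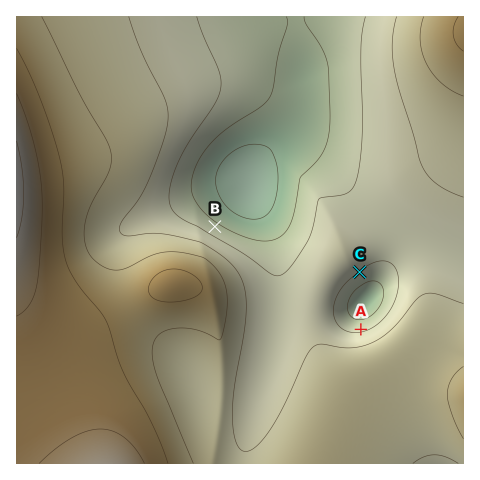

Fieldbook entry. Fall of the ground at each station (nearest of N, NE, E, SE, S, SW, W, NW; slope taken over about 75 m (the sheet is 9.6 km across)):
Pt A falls N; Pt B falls NE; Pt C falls SE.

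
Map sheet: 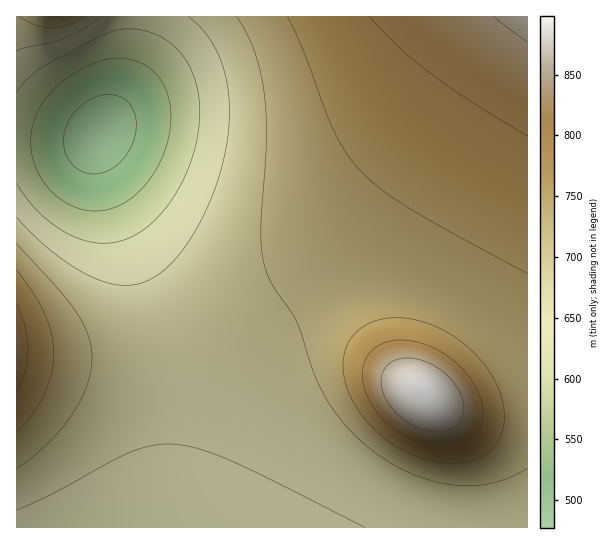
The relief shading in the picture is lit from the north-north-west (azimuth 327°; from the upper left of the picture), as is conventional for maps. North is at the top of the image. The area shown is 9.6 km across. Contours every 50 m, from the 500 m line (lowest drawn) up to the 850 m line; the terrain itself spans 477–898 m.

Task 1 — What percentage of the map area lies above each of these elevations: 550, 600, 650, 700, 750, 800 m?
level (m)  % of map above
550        94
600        88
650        75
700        47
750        24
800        8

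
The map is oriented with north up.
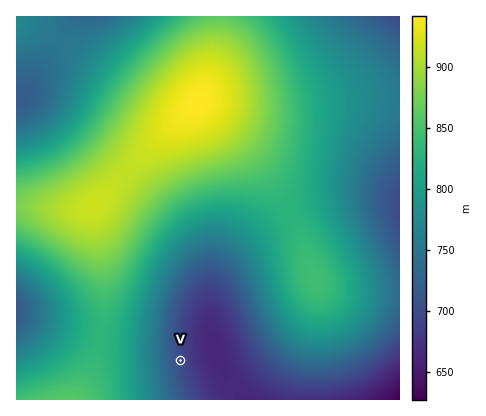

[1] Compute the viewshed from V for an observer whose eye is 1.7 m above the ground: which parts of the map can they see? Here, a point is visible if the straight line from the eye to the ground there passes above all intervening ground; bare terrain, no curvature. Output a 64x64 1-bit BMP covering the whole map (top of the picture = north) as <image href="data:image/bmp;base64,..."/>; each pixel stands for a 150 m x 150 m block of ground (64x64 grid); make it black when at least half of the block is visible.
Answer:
<image width="64" height="64" href="data:image/bmp;base64,Qk0+AgAAAAAAAD4AAAAoAAAAQAAAAEAAAAABAAEAAAAAAAACAAATCwAAEwsAAAIAAAAAAAAA////AAAAAAAAAAH///4AAAAAAf///gAAAAAD////AAAAAAP///8AAAAAA////wAAAAAH////gAAAAAf///+AAAAAB////4AAAAAH////gAAAAA////+AAAAAD////8AAAAAP////gAAAAA////+AAAAAH////4AAAAAf////gAAAAB////+AAAAAH////4AAAAA/////AAAAAD////8AAAAAP////gAAAAA////+AAAAAH////4AAAAAf////AAAAAB////8AAAAAH////gAAAAAP///+AAAAAA////wAAAAAD////AAAAAAH///4AAAAAAf///gAAAAAA///8AAAAAAB///wAAAAAAH///AAAAAAAP//8AAAAAAA///gAAAAAAB//+AAAAAAAH//wAAAAAAAP//AAAAAAAAf/4AAAAAAAB//gAAAAAAAD/8AAAAAAAAH/gAAAAAAAAH4AAAAAAAAACAAAAAAAAAAAAAAAAAAAAAAAAAAAAAAAAAAAAAAAAAAAAAAAAAAAAAAAAAAAAAAAAAAAAAAAAAAAAAAAAAAAAAAAAAAAAAAAAAAAAAAAAAAAAAAAAAAAAAAAAAAAAAAAAAAAAAAAAAAAAAAAAAAAAAAAAAAAAAAAAAAAAAAAAAAAAAAAAAAAAAAAAAAAAAAAAAAAAAAAAAAAAAAAAAAAAAAAAAAA=="/>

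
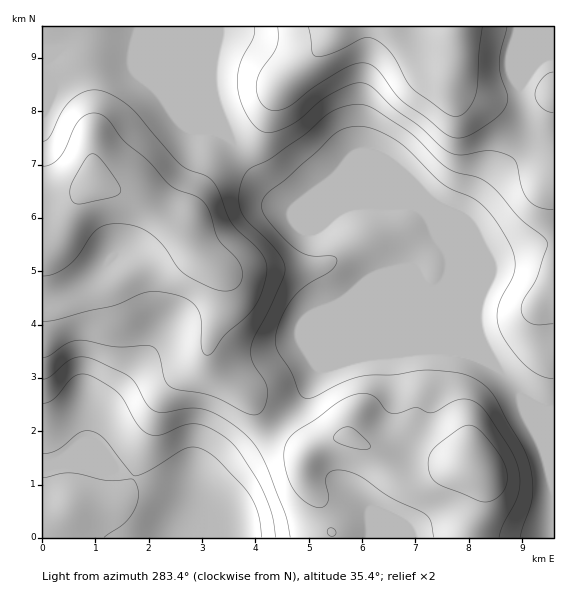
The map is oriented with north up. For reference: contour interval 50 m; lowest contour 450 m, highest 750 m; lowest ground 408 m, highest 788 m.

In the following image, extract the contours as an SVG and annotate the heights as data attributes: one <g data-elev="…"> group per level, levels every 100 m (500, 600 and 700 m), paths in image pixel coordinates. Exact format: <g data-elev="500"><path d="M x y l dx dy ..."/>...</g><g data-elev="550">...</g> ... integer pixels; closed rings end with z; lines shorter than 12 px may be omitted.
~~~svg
<g data-elev="500"><path d="M43 403l6-1 6-4 18-21 6-3 6 0 12 5 20 13 7 8 13 24 11 10 5 1 7 0 23-9 9-2 11 1 13 6 11 8 8 8 23 34 13 31 5 25"/></g><g data-elev="600"><path d="M330 536l4 0 2-3-1-4-3-1-3 0-2 3 1 3z"/><path d="M499 537l4-12 15-29 2-12-1-12-4-13-8-16-22-32-12-10-8-2-8 1-25 13-5-1-11-5-23 7-7-3-8-11-5-4-8-3-8 1-9 3-11 6-21 16-20 12-8 9-4 13 3 21 8 17 12 12 10 5 4 0 4-2 4-7-3-18 1-6 8-5 13 1 14 6 30 21 34 17 5 6 3 16"/><path d="M43 357l6-1 18-12 10-4 10 1 29 6 35-1 4 2 3 4 6 27 7 8 6 3 35 6 37 18 6 1 5-2 6-9 1-15-2-8-13-20-1-6 0-8 3-10 15-26 13-31 3-12-2-8-6-9-29-29-6-9-3-13 2-17 4-8 4-6 24-12 32-23 23-20 12-6 16-4 8 1 8 3 33 21 43 39 9 5 20 4 10 5 12 11 21 25 25 21 2 4 0 4-9 28-15 25-2 11 4 8 7 5 7 1 14-1"/></g><g data-elev="700"><path d="M43 276l10-2 12-6 12-11 19-27 9-5 11-1 19 2 14 7 14 12 19 27 10 7 20 9 12 3 9-1 7-6 2-9-1-8-3-7-21-23-7-25-6-10-8-6-19-6-8-5-21-24-24-20-14-20-7-6-11-2-11 5-6 9-9 21-6 9-8 7-9 2"/><path d="M553 72l-6 2-6 6-5 8-1 7 2 6 4 6 6 4 6 2"/><path d="M278 27l0 12-1 8-16 24-4 12 1 14 4 7 5 4 9 3 11-3 28-21 26-17 14-6 10-1 7 2 5 5 18 23 9 10 21 14 20 17 7 3 7 1 12-3 19-12 10-9 6-9 1-10-6-19-2-12 2-13 6-24"/></g>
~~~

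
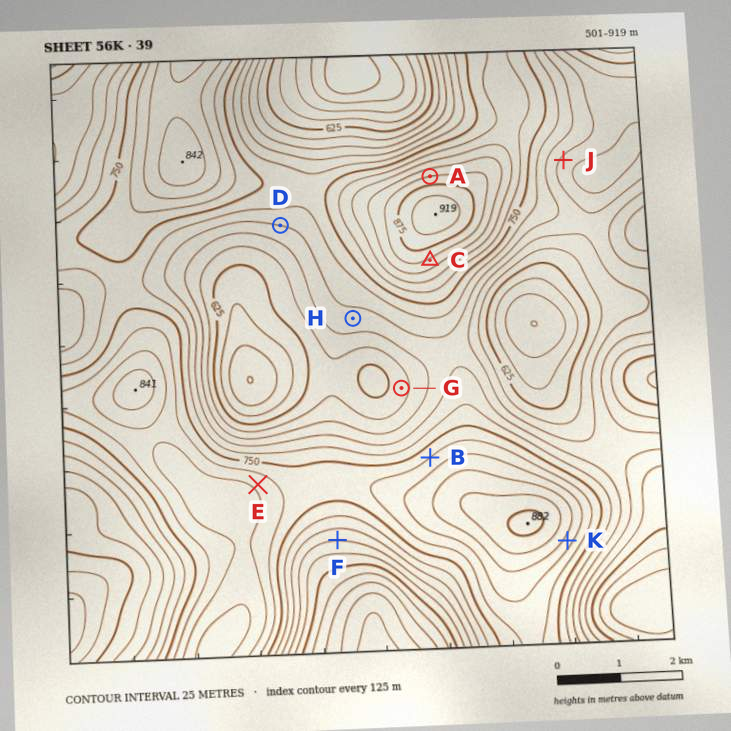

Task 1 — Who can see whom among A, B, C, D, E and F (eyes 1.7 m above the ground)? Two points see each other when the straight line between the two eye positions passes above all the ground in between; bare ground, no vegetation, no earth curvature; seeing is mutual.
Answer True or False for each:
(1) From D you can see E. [True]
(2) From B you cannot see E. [False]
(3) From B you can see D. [True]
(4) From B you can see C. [True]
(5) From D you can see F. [False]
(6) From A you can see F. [False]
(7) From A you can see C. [False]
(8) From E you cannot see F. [True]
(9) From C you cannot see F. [True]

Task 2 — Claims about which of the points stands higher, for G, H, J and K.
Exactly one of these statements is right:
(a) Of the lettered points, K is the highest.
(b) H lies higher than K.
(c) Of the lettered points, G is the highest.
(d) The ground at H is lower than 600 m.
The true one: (a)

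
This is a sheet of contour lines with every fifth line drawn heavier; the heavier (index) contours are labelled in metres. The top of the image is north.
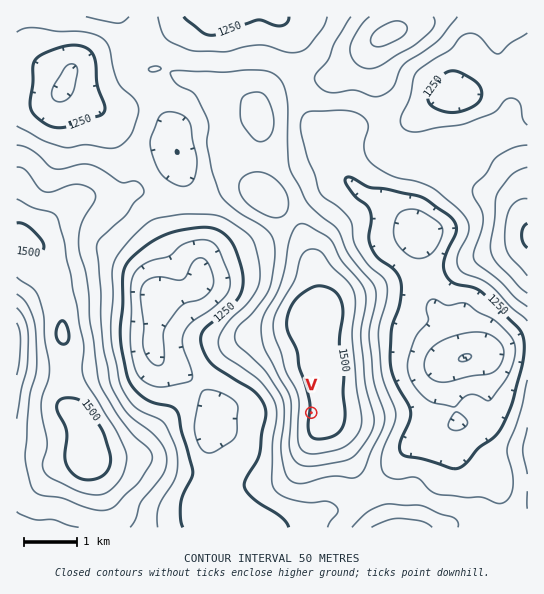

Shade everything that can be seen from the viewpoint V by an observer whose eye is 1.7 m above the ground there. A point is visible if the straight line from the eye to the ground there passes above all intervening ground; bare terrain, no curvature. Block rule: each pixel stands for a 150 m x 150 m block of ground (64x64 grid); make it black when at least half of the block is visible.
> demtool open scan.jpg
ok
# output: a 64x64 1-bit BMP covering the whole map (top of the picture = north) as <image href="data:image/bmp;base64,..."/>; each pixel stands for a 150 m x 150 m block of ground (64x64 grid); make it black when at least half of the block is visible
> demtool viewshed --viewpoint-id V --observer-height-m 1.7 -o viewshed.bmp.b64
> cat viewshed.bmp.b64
<image width="64" height="64" href="data:image/bmp;base64,Qk0+AgAAAAAAAD4AAAAoAAAAQAAAAEAAAAABAAEAAAAAAAACAAATCwAAEwsAAAIAAAAAAAAA////AAAAAAAAD/+AAAAAAAAP/4AAAAAAAB//gAAAAAAAH//AAAAAAAAf/8AAAAAAAD//4AAAAAAAP//gAAAAAAB//+AAAAAAAH//4AAAAAAAf//AAAAAAAB//8AAAAAAAH//wAAAAAAAf//AAAAAAAD//8AIAAAAAf//wAwAAAAB///gDAAAAAP//+AcAAAAA///8DgAAAAD////+AAAAAP////wAAAAA////4AAAAAD////gAAAAAP/7v+QAAAAA//AHvgAAAAD/8AMeAAAAAP/gAAIAAAAA/+AAAAAAAAD/wAAAAAAAAf/AAAAAAAAB/8AAAAAAAAP/wAAAAAAAA//gAAAAAAAH/+AAAAAAAB//8AAAAAAAP//4AAAAAAA///gAAAAAAB///gAAAAAAH///AAAAAAAH//+AAAAAAAH//4AAAAAAAP//gAAAAAAAP/+AAAAAAAAf8AAAAAAAAA5wAAAAAAAAAHAAAAAAAAAAcAAAAAAAAABwAAAAAAAAAHAAAAAAAAAAeAAAAAAAAAB4AAAAAAAAAHgAAAAAAAAAOAAAAAAAAAA8AAAAAAAAAHwAAAAAAAAD/AAAAAAAAAf8AAAAAAAAA/wAAAAAAAAB+AAAAAAAAAAAAAAAAAAwAAAAAAAAAD/hgAAAAAAAP/+AAAAAAAA//4AAAAAAAD//wAAAAAAAA=="/>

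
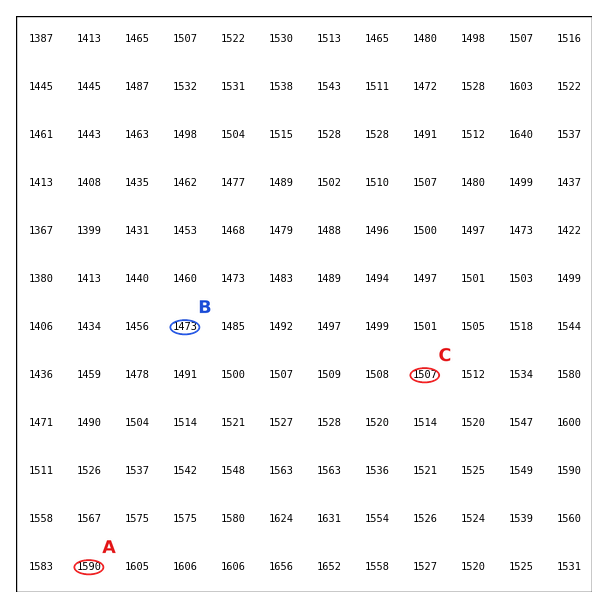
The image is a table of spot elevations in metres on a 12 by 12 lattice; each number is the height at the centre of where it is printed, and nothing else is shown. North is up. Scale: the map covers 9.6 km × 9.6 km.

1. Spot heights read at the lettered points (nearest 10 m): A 1590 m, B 1470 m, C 1510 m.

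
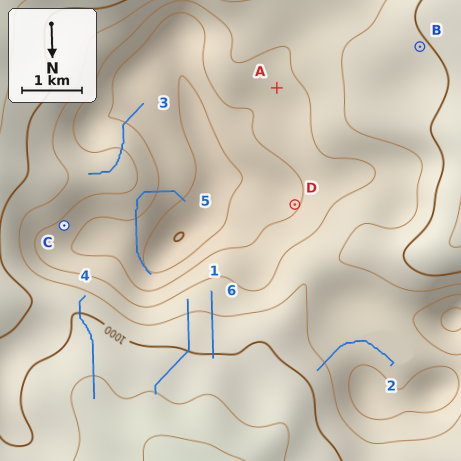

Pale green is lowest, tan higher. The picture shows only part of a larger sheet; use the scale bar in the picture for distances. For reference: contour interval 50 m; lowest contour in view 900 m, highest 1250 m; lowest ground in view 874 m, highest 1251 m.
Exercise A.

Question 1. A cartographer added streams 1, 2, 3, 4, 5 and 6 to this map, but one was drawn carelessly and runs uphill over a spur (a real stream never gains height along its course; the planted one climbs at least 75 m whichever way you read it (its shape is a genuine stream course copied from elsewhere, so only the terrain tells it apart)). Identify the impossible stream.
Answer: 5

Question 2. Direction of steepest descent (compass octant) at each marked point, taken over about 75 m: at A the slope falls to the SW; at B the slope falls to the SW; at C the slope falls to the SE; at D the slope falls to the NW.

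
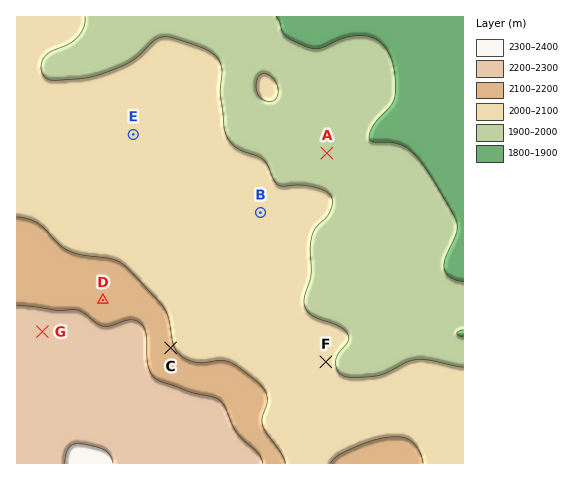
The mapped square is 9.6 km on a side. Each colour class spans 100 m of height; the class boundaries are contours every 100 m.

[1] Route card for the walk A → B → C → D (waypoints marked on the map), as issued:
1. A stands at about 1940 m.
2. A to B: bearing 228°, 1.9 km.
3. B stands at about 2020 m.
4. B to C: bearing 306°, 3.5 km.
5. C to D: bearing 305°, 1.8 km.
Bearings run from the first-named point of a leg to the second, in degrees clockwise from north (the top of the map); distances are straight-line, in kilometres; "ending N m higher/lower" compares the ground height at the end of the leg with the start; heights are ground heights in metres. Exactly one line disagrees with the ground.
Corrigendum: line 4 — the bearing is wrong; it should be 214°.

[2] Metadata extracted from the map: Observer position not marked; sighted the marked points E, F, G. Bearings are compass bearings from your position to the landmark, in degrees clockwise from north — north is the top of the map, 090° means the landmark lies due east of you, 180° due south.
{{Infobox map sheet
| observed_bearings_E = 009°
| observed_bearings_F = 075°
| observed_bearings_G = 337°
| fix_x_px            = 85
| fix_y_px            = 428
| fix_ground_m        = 2270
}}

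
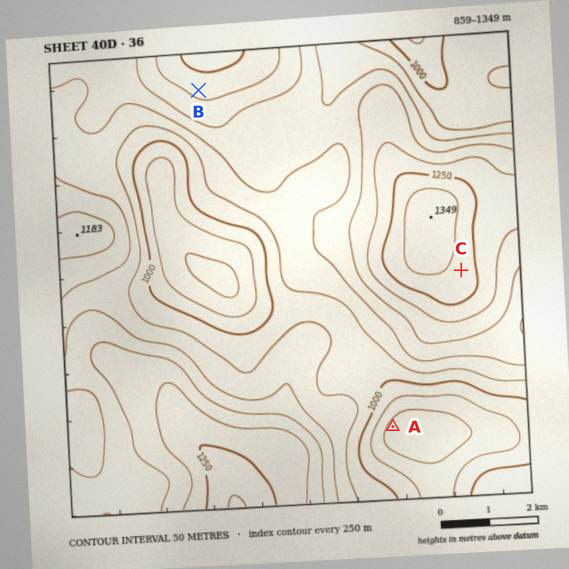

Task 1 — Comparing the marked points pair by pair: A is below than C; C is above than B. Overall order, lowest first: A B C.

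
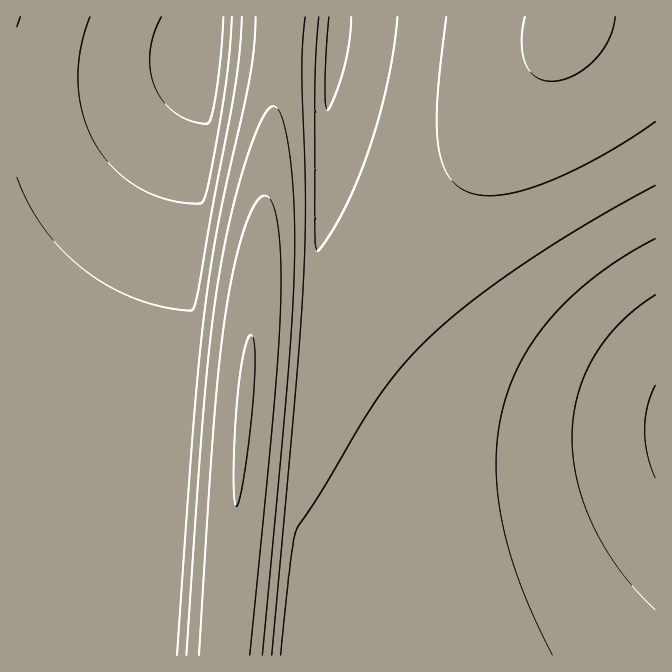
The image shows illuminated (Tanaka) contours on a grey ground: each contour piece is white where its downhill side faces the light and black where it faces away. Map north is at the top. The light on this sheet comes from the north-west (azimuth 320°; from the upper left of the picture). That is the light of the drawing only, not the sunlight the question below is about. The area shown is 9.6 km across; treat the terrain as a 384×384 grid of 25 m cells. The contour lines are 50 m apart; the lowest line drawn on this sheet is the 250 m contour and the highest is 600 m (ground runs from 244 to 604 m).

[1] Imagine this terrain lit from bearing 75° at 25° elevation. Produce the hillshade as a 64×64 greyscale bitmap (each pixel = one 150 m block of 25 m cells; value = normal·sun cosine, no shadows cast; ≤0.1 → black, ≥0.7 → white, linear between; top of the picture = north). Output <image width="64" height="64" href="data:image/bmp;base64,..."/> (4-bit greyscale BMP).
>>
<image width="64" height="64" href="data:image/bmp;base64,Qk12CAAAAAAAAHYAAAAoAAAAQAAAAEAAAAABAAQAAAAAAAAIAAATCwAAEwsAABAAAAAAAAAAAAAAABEREQAiIiIAMzMzAERERABVVVUAZmZmAHd3dwCIiIgAmZmZAKqqqgC7u7sAzMzMAN3d3QDu7u4A////AIiIiIiIiIhzEkZ5vO7JiIiIiIiIiIiIiIiJmZmZmZmZiIiIiIiIiHMSRXm879mIiIiIiIiIiIiIiJmZmZmZmZmIiIiIiIiIdBI1ebzv2YiIiIiIiIiIiIiJmZmZmZmZmYiIiIiIiIiEETV5rN/aiIiIiIiIiIiIiJmZmZmZmZmZiIiIiIiIiIQRNXms3tqIiIiIiIiIiIiJmZmZmZmZmZmIiIiIiIiIhRE1eKze2oiIiIiIiIiIiJmZmZmZmZmZmYiIiIiIiIiFETVorN7qiIiIiIiIiIiJmZmZmZmZmZmZiIiIiIiIiIURNWis3uuIiIiIiIiIiImZmZmZmZmZmZmIiIiIiIiIhiE0aKve64iIiIiIiIiImZmZmZmZmZmZmYiIiIiIiIiGISRoq97riIiIiIiIiIiZmZmZmZmZmZmZiIiIiIiIiIYhJGib3uyYiIiIiIiIiZmZmZmZmZmZmZmIiIiIiIiIhyEkaJve7JiIiIiIiIiJmZmZmZmZmZmZmYiIiIiIiIiHMSRnm87smIiIiIiIiJmZmZmZmZmZmZmZiIiIiIiIiIcxJFebzvyYiIiIiIiImZmZmZmZmZmZmZmIiIiIiIiIhzEjV5vO/ZiIiIiIiImZmZmZmZmZmZmZmYiIiIiIiIiHQRNXms79mIiIiIiIiZmZmZmZmZmZmZmZiIiIiIiIiIhBE1eazf2oiIiIiIiJmZmZmZmZmZmZmZmIiIiIiIiIiEETV5rN7aiIiIiIiImZmZmZmZmZmZmZmYiIiIiIiIiIURNXis3uqIiIiIiIiZmZmZmZmZmZmZmZiIiIiIiIiIhRE1aKze64iIiIiIiJmZmZmZmZmZmZmZmIiIiIiIiIiFITRoq97riIiIiIiImZmZmZmZmZmZmZmYiIiIiIiIiIYhJGir3uuIiIiIiIiZmZmZmZmZmZmZmZiIiIiIiIiIhiEkaKve64iIiIiIiJmZmZmZmZmZmZmZmIiIiIiIiIiGISRom97smIiIiIiImZmZmZmZmZmZmZmYiIiIiIiIiIcxJGebzuyYiIiIiIiZmZmZmZmZmZmZmZiIiIiIiIiIhzEkZ5vO7JiIiIiIiJmZmZmZmZmZmZmZmIiIiIiIiIiHMSRXm879mIiIiIiIiZmZmZmZmZmZmZmYiIiIiIiIiIdBI1ebzv2YiIiIiIiJmZmZmZmZmZmZmZiIiIiIiIiIiEETV5rN7aiIiIiIiIiZmZmZmZmZmZmZmIiIiIiIiIiIQRNXms3tqIiIiIiIiJmZmZmZmZmZmZmYiIiIiIiIiIhRE1eKze2oiIiIiIiIiZmZmZmZmZmZmZiIiIiIiIiIiFETVorN7qiIiIiIiIiJmZmZmZmZmZmZmIiIiIiIiIiIURNGir3uuIiIiIiIiIiZmZmZmZmZmZmYiIiIiIiIiIhiEkaKve64iIiIiIiIiImZmZmZmZmZmZiIiIiIiIiIiGISRom97riIiIiIiIiIiJmZmZmZmZmZmIiIiIiIiIiIYhJGib3uuIiIiIiIiIiIiZmZmZmZmZmYiIiIiIiIiIhzEkZ5vO7IiIiIiIiIiIiImZmZmZmZmZiIiIiIiIiIiHMSRXm87smIiIiIiIiIiIiJmZmZmZmZiIiIiIiIiIiIcxJFebzuyYiIiIiIiIiIiIiZmZmZmZiJmZmZmZiIiIh0EjV5rN7JiIiIiIiIiIiIiImZmZmZmImZmZmZmZiIiIQRNXms3tmIiIiIiIiIiIiIiImZmZmIiZmZmZmZmYiIhBE1eKze2YiIiIiIiIiIiIiIiImZmIiJmZmZmZmZmIiFETVorN7aiIiIiIiIiIiIiIiIiIiIiImZmZmZmZmYiIURNWir3tqHd3eIiIiIiIiIiIiIiIiIiZmZmZmZmZmIhRE0aKve2od3d3eIiIiIiIiIiIiIiIiJmZmZmZmZmYiGISRom97qh3d3d3eIiIiIiIiIiIiIiImZmZmZmZmZmIYhJGibzuuHd3d3d3iIiIiIiIiIiIiIiZmZmZmZmZmYhiEkZ5vO64d3d3d3d3iIiIiIiIiIiIiJmZmZmZmZmZmHISRXm83rh3d3d3d3eIiIiIiIiIiIiImZmZmZmZmZmYcxJFeazeuHd3d3d3d3iIiIiIiIiIiIiZmZmZmZmZmZhzEjV5rN7Id3d3d3d3d4iIiIiIiIiIiJmZmZmZmZmZmHMSNXis3sh3d3d3d3d3eIiIiIiIiIiImZmZmZmZmZmYhBE1eKveyHd3d3d3d3d4iIiIiIiIiIiZmZmZmZmZmZiEETVoq97Id3d3d3d3d3eIiIiIiIiIiJmZmZmZmZmZmYQRNWir3sl3d3d3d3d3d4iIiIiIiIiImZmZmZmZmZmZhRE0aJvO2Xd3d3d3d3d3eIiIiIiIiImZmZmZmZmZmZmFESRom87Zd3d3d3d3d3d4iIiIiIiImZmZmZmZmZmZmYYRJGebzdp3d3d3d3d3d3iIiIiIiIiZmZmZmZmZmZmZhiEkZ5rN2nd3d3d3d3d3eIiIiIiIiJmZmZmZmZmZmZmGISRXms3ad3d3d3d3d3d3iIiIiIiJmZmZmZmZmZmZmYYgJFeazdp3d2Z3d3d3d3eIiIiIiImZmZmZmZmZmZmYhzAjV4rN23d2Znd3d3d3d4iIiIiIiZmZmZmZmZmZmZiHMCNXir3bd3ZmZ3d3d3d3iIiIiIiJmZmZmZmZmZmZmIcwE1eKveuHdmZnd3d3d3eIiIiIiImZ"/>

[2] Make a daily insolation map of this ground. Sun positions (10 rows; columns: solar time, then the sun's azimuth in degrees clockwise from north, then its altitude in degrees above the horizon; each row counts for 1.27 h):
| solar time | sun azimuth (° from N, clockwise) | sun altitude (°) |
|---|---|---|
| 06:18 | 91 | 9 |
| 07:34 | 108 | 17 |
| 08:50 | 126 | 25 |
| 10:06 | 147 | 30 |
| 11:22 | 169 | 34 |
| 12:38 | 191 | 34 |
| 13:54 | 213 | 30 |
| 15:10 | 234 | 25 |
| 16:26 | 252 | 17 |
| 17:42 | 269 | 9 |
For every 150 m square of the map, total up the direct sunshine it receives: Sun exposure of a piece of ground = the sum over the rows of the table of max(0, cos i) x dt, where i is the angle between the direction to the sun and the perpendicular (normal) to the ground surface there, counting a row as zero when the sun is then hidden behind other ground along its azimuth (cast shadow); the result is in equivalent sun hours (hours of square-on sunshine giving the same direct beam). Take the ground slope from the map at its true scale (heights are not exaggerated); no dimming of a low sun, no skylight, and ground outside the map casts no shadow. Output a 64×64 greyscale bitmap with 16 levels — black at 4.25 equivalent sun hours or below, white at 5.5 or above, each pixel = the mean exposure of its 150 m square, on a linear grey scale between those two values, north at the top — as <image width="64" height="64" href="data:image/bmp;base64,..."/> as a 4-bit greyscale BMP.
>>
<image width="64" height="64" href="data:image/bmp;base64,Qk12CAAAAAAAAHYAAAAoAAAAQAAAAEAAAAABAAQAAAAAAAAIAAATCwAAEwsAABAAAAAAAAAAAAAAABEREQAiIiIAMzMzAERERABVVVUAZmZmAHd3dwCIiIgAmZmZAKqqqgC7u7sAzMzMAN3d3QDu7u4A////AIiIiIiIiGZmZmeIiZqGZoiIiIiIiIiIiHd3d3d3dmZmiIiIiIiIZmVmZ4iJmoZmeIiIiIiIiIiId3d3d3d2ZmaIiIiIiIhmZWZniImahmZ4iIiIiIiIiId3d3d3d2ZmZoiIiIiIiGZlZmeIiZqWZniIiIiIiIiIh3d3d3d2ZmZmiIiIiIiIdmVmZ4iJmpZmeIiIiIiIiIiHd3d3d3ZmZmaIiIiIiIh2ZWZniImapmZ4iIiIiIiIiId3d3d3dmZmZoiIiIiIiHZlZmeIiZqmZmiIiIiIiIiId3d3d3dmZmZmiIiIiIiIdmVmZ4iJmqZmaIiIiIiIiIh3d3d3d2ZmZmaIiIiIiIh2ZWZneImapmZoiIiIiIiIiHd3d3d3ZmZmZoiIiIiIiHZlZmd4iJqmZmiIiIiIiIiId3d3d3dmZmZmiIiIiIiIhmVmZ3iImadmaIiIiIiIiIh3d3d3d2ZmZmaIiIiIiIiGZWZmeIiZp2ZoiIiIiIiIiHd3d3d3ZmZmZoiIiIiIiIZmVmZ4iJmnZmiIiIiIiIiIh3d3d3d2ZmZmiIiIiIiIhmZWZniImahmZ4iIiIiIiIiHd3d3d3ZmZmaIiIiIiIiGZlZmeIiZqGZniIiIiIiIiId3d3d3d2ZmZoiIiIiIiIZmVmZ4iJmpZmeIiIiIiIiIiHd3d3d3dmZmiIiIiIiIhmZWZniImalmZ4iIiIiIiIiIh3d3d3d3d2aIiIiIiIiGZlZmeIiZqWZniIiIiIiIiIiId3d3d3d3d4iIiIiIiIdmVmZ4iJmqZmaIiIiIiIiIiIiHd3d3d3d3iIiIiIiIh2ZWZneIiapmZoiIiIiIiIiIiIiHd3d3d3eIiIiIiIiHZlZmZ4iJqmZmiIiIiIiIiIiIiIiId3d3d4iIiIiIiIdmVmZniImaZmaIiIiIiIiIiIiIiIiIiIiIiIiIiIiIh1VWZmeIiZp2ZoiIiIiIiIiIiIiIiIiIiIiIiIiIiIiHVVVmZ4iJmnZmiIiIiIiIiIiIiIiIiIiIiIiIiIiIiIdVVWZniImadmaIiIiImZmZmYiIiIiIiIiIiIiIiIiIiFVVZmeIiZqGZoiIiJmZmZmZmZmZmZmZmZmIiIiIiIiIVVRmZ3iJmoZmiIiJmZmZmZmZmZmZmZmZmYiIiIiIiIhVVGVmeIiahmZ4iJmZmZmZmZmZmZmZmZmZiIiIiHd3d1VUZWZ4iJqWZniImZmZmZmZmZmZmZmZmqqIiId3d3d3VVRVZniImZVmeIiZmZmZmZmZmaqqqqqqqoiHd3d3d3dlVFVWd4iZlmZ4iJmZmZmZmaqqqqqqqqqqiHd3d3d3d1VUVVZ3iJmlVniImZmZmZmqqqqqqqqqqqp3d3d3d3d3VERVVWd4iaZWeIiZmZmZqqqqqqqqqru7u3d3d3d3d3dUQ1VVZ3eJplV4iJmZmZmqqqqqqru7u7u7d3d3d3d3d1RDVVVnd4mWVXiImZmZmqqqqqq7u7u7u7t3d3d3d3ZmVENFVWZ3iJZVeIiJmZmaqqqqu7u7u7u7u3d3d3d2ZmZUQ0RFVneIllVoiImZmaqqqqu7u7u7u8zMd3d3dmZmZlRDNERWd3iXVWiIiZmZqqqqu7u7u7zMzMx3d3dmZmZmUzM0RFZneJdFaIiImZmqqqq7u7u7zMzMzHd3dmZmZmZTMyRERWZ4h0RoiIiZmaqqq7u7u7zMzMzMd3d2ZmZmZlMzJERFZneHRGeIiJmZqqqru7u7zMzMzMx3d2ZmZmZlUzMkNEVmZ4dEZ3iIiZmaqqu7u7zMzMzMzHd3ZmZmZlVTMxMzRVZniERXeIiJmZqqq7u7vMzMzMzMd3ZmZmZlVVMzEzNEVmd4RFd3iImZmqqqu7u8zMzMzMx3dmZmZlVVUyITMzRWZ3hDV3eIiJmZqqq7u7vMzMzMzHd2ZmZmVVVTIhMzNFVmeENXd3iImZmqqru7u8zMzMzMd3ZmZmZVVVMiEzM0VWZ4Q1Z3eIiJmZqqq7u7vMzMzMx3d2ZmZlVVUyITMzRVVnhTVnd3iImZmqqru7u7zMzMzHd3ZmZmZVVUIhIzNEVWd0NGZ3eIiJmZqqq7u7u8zMzMd3d2ZmZlVVQiEjMzRVZ3U0Znd3iImZmqqqu7u7u8zMx3d3ZmZmZVVCIiMzNFVndSRmZ3eIiJmZqqqru7u7u7vHd3d2ZmZmVVMiIzM0VWZ2JGZnd3iIiZmaqqq7u7u7u7d3d3dmZmZmUzMjM0RWZnYkZmd3eIiJmZmqqqq7u7u7t3d3d3dmZmZjMyQzRVZndzRmZ3d3iIiZmZqqqqq7u7u4h3d3d3ZmZmMzJERFVmd3NGZmd3eIiImZmaqqqqqqu7iId3d3d3dmZDMkREVmZ3c0ZmZ3d3iIiJmZmaqqqqqqqIiIh3d3d3dlRCRERWZnd0RmZnd3d4iIiZmZmaqqqqqoiIiIiHd3d3VENURVZ3eIRGZnd3d3iIiImZmZmZqqqqiIiIiIiId3dkQ1VVZnd4hUZnd3d3d4iIiImZmZmZmZqIiIiIiIiIiGVUVVVnd3iFR3d3d3d3eIiIiImZmZmZmYiIiIiIiIiIdVRWVmd4iJY3d3d3d3d3iIiIiIiZmZmZmZmZmZmZmIiGZVZmd4iJl0d3d3d3d3d4iIiIiIiJmZmZmZmZmZmZmZZmVmd4iImXR3d3d3d3d3d4iIiIiIiIiJmZmZmZmZmZlmZnd3iZmahHd3d3d3d3d3d4iIiIiIiI"/>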